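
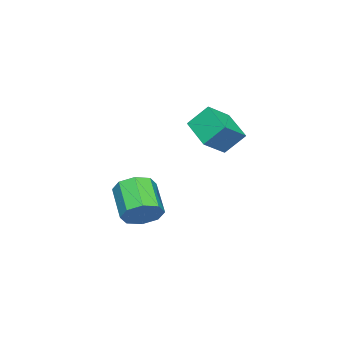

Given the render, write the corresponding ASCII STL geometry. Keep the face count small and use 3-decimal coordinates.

solid 
facet normal -0.560 -0.720 0.411
outer loop
vertex 3.02 -0.334 1.214
vertex 2.702 0.452 2.158
vertex 1.962 0.086 0.507
endloop
endfacet
facet normal 0.251 -0.619 -0.744
outer loop
vertex 2.898 1.288 -0.178
vertex 3.02 -0.334 1.214
vertex 1.962 0.086 0.507
endloop
endfacet
facet normal -0.560 -0.719 0.411
outer loop
vertex 1.962 0.086 0.507
vertex 2.702 0.452 2.158
vertex 1.644 0.873 1.452
endloop
endfacet
facet normal -0.789 0.314 -0.527
outer loop
vertex 1.644 0.873 1.452
vertex 2.898 1.288 -0.178
vertex 1.962 0.086 0.507
endloop
endfacet
facet normal 0.789 -0.314 0.527
outer loop
vertex 3.02 -0.334 1.214
vertex 3.638 1.654 1.473
vertex 2.702 0.452 2.158
endloop
endfacet
facet normal 0.250 -0.620 -0.744
outer loop
vertex 3.956 0.867 0.528
vertex 3.02 -0.334 1.214
vertex 2.898 1.288 -0.178
endloop
endfacet
facet normal 0.789 -0.314 0.527
outer loop
vertex 3.956 0.867 0.528
vertex 3.638 1.654 1.473
vertex 3.02 -0.334 1.214
endloop
endfacet
facet normal -0.250 0.619 0.744
outer loop
vertex 2.702 0.452 2.158
vertex 3.638 1.654 1.473
vertex 1.644 0.873 1.452
endloop
endfacet
facet normal -0.789 0.314 -0.527
outer loop
vertex 2.58 2.074 0.766
vertex 2.898 1.288 -0.178
vertex 1.644 0.873 1.452
endloop
endfacet
facet normal -0.251 0.620 0.743
outer loop
vertex 1.644 0.873 1.452
vertex 3.638 1.654 1.473
vertex 2.58 2.074 0.766
endloop
endfacet
facet normal 0.560 0.720 -0.410
outer loop
vertex 2.58 2.074 0.766
vertex 3.956 0.867 0.528
vertex 2.898 1.288 -0.178
endloop
endfacet
facet normal 0.560 0.719 -0.411
outer loop
vertex 3.638 1.654 1.473
vertex 3.956 0.867 0.528
vertex 2.58 2.074 0.766
endloop
endfacet
facet normal 0.603 0.532 -0.594
outer loop
vertex 4.573 -2.266 -3.425
vertex 3.833 -1.941 -3.885
vertex 4.32 -1.664 -3.143
endloop
endfacet
facet normal 0.714 -0.028 0.699
outer loop
vertex 4.573 -2.266 -3.425
vertex 4.32 -1.664 -3.143
vertex 3.488 -3.224 -2.355
endloop
endfacet
facet normal 0.714 -0.027 0.700
outer loop
vertex 3.488 -3.224 -2.355
vertex 4.32 -1.664 -3.143
vertex 3.234 -2.622 -2.073
endloop
endfacet
facet normal -0.603 -0.533 0.594
outer loop
vertex 3.488 -3.224 -2.355
vertex 3.234 -2.622 -2.073
vertex 2.747 -2.899 -2.815
endloop
endfacet
facet normal 0.602 0.533 -0.594
outer loop
vertex 4.32 -1.664 -3.143
vertex 3.833 -1.941 -3.885
vertex 3.781 -1.224 -3.295
endloop
endfacet
facet normal 0.254 0.578 0.775
outer loop
vertex 4.32 -1.664 -3.143
vertex 3.781 -1.224 -3.295
vertex 3.234 -2.622 -2.073
endloop
endfacet
facet normal 0.254 0.578 0.775
outer loop
vertex 3.234 -2.622 -2.073
vertex 3.781 -1.224 -3.295
vertex 2.696 -2.182 -2.225
endloop
endfacet
facet normal -0.603 -0.532 0.594
outer loop
vertex 3.234 -2.622 -2.073
vertex 2.696 -2.182 -2.225
vertex 2.747 -2.899 -2.815
endloop
endfacet
facet normal 0.603 0.532 -0.594
outer loop
vertex 3.781 -1.224 -3.295
vertex 3.833 -1.941 -3.885
vertex 3.273 -1.204 -3.793
endloop
endfacet
facet normal -0.356 0.846 0.397
outer loop
vertex 3.781 -1.224 -3.295
vertex 3.273 -1.204 -3.793
vertex 2.696 -2.182 -2.225
endloop
endfacet
facet normal -0.356 0.846 0.397
outer loop
vertex 2.696 -2.182 -2.225
vertex 3.273 -1.204 -3.793
vertex 2.188 -2.162 -2.723
endloop
endfacet
facet normal -0.603 -0.532 0.594
outer loop
vertex 2.696 -2.182 -2.225
vertex 2.188 -2.162 -2.723
vertex 2.747 -2.899 -2.815
endloop
endfacet
facet normal 0.603 0.532 -0.595
outer loop
vertex 3.273 -1.204 -3.793
vertex 3.833 -1.941 -3.885
vertex 3.092 -1.616 -4.345
endloop
endfacet
facet normal -0.756 0.618 -0.213
outer loop
vertex 3.273 -1.204 -3.793
vertex 3.092 -1.616 -4.345
vertex 2.188 -2.162 -2.723
endloop
endfacet
facet normal -0.756 0.618 -0.213
outer loop
vertex 2.188 -2.162 -2.723
vertex 3.092 -1.616 -4.345
vertex 2.007 -2.574 -3.275
endloop
endfacet
facet normal -0.603 -0.532 0.595
outer loop
vertex 2.188 -2.162 -2.723
vertex 2.007 -2.574 -3.275
vertex 2.747 -2.899 -2.815
endloop
endfacet
facet normal 0.603 0.533 -0.594
outer loop
vertex 3.092 -1.616 -4.345
vertex 3.833 -1.941 -3.885
vertex 3.346 -2.218 -4.627
endloop
endfacet
facet normal -0.714 0.027 -0.700
outer loop
vertex 3.092 -1.616 -4.345
vertex 3.346 -2.218 -4.627
vertex 2.007 -2.574 -3.275
endloop
endfacet
facet normal -0.714 0.028 -0.700
outer loop
vertex 2.007 -2.574 -3.275
vertex 3.346 -2.218 -4.627
vertex 2.26 -3.176 -3.557
endloop
endfacet
facet normal -0.603 -0.532 0.594
outer loop
vertex 2.007 -2.574 -3.275
vertex 2.26 -3.176 -3.557
vertex 2.747 -2.899 -2.815
endloop
endfacet
facet normal 0.603 0.532 -0.594
outer loop
vertex 3.346 -2.218 -4.627
vertex 3.833 -1.941 -3.885
vertex 3.884 -2.658 -4.475
endloop
endfacet
facet normal -0.254 -0.578 -0.775
outer loop
vertex 3.346 -2.218 -4.627
vertex 3.884 -2.658 -4.475
vertex 2.26 -3.176 -3.557
endloop
endfacet
facet normal -0.254 -0.579 -0.775
outer loop
vertex 2.26 -3.176 -3.557
vertex 3.884 -2.658 -4.475
vertex 2.799 -3.616 -3.405
endloop
endfacet
facet normal -0.602 -0.533 0.594
outer loop
vertex 2.26 -3.176 -3.557
vertex 2.799 -3.616 -3.405
vertex 2.747 -2.899 -2.815
endloop
endfacet
facet normal 0.603 0.532 -0.594
outer loop
vertex 3.884 -2.658 -4.475
vertex 3.833 -1.941 -3.885
vertex 4.392 -2.678 -3.977
endloop
endfacet
facet normal 0.356 -0.846 -0.397
outer loop
vertex 3.884 -2.658 -4.475
vertex 4.392 -2.678 -3.977
vertex 2.799 -3.616 -3.405
endloop
endfacet
facet normal 0.356 -0.846 -0.397
outer loop
vertex 2.799 -3.616 -3.405
vertex 4.392 -2.678 -3.977
vertex 3.307 -3.636 -2.907
endloop
endfacet
facet normal -0.603 -0.532 0.594
outer loop
vertex 2.799 -3.616 -3.405
vertex 3.307 -3.636 -2.907
vertex 2.747 -2.899 -2.815
endloop
endfacet
facet normal 0.603 0.532 -0.595
outer loop
vertex 4.392 -2.678 -3.977
vertex 3.833 -1.941 -3.885
vertex 4.573 -2.266 -3.425
endloop
endfacet
facet normal 0.756 -0.618 0.213
outer loop
vertex 4.392 -2.678 -3.977
vertex 4.573 -2.266 -3.425
vertex 3.307 -3.636 -2.907
endloop
endfacet
facet normal 0.756 -0.618 0.213
outer loop
vertex 3.307 -3.636 -2.907
vertex 4.573 -2.266 -3.425
vertex 3.488 -3.224 -2.355
endloop
endfacet
facet normal -0.603 -0.532 0.595
outer loop
vertex 3.307 -3.636 -2.907
vertex 3.488 -3.224 -2.355
vertex 2.747 -2.899 -2.815
endloop
endfacet

endsolid


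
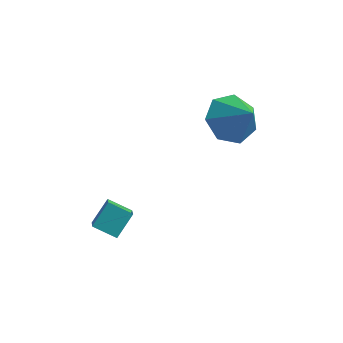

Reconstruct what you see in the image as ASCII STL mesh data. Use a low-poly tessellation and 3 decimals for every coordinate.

solid 
facet normal -0.417 0.687 -0.595
outer loop
vertex -1.546 -2.349 -2.469
vertex -1.336 -1.572 -1.719
vertex -0.684 -2.183 -2.882
endloop
endfacet
facet normal -0.191 -0.706 -0.682
outer loop
vertex -0.304 -2.808 -2.341
vertex -1.546 -2.349 -2.469
vertex -0.684 -2.183 -2.882
endloop
endfacet
facet normal -0.418 0.687 -0.595
outer loop
vertex -0.684 -2.183 -2.882
vertex -1.336 -1.572 -1.719
vertex -0.475 -1.406 -2.132
endloop
endfacet
facet normal 0.888 0.172 -0.426
outer loop
vertex -0.475 -1.406 -2.132
vertex -0.304 -2.808 -2.341
vertex -0.684 -2.183 -2.882
endloop
endfacet
facet normal -0.888 -0.171 0.426
outer loop
vertex -1.546 -2.349 -2.469
vertex -0.956 -2.197 -1.178
vertex -1.336 -1.572 -1.719
endloop
endfacet
facet normal -0.191 -0.706 -0.682
outer loop
vertex -1.165 -2.974 -1.928
vertex -1.546 -2.349 -2.469
vertex -0.304 -2.808 -2.341
endloop
endfacet
facet normal -0.888 -0.172 0.426
outer loop
vertex -1.165 -2.974 -1.928
vertex -0.956 -2.197 -1.178
vertex -1.546 -2.349 -2.469
endloop
endfacet
facet normal 0.191 0.706 0.682
outer loop
vertex -1.336 -1.572 -1.719
vertex -0.956 -2.197 -1.178
vertex -0.475 -1.406 -2.132
endloop
endfacet
facet normal 0.888 0.172 -0.427
outer loop
vertex -0.094 -2.031 -1.591
vertex -0.304 -2.808 -2.341
vertex -0.475 -1.406 -2.132
endloop
endfacet
facet normal 0.191 0.706 0.682
outer loop
vertex -0.475 -1.406 -2.132
vertex -0.956 -2.197 -1.178
vertex -0.094 -2.031 -1.591
endloop
endfacet
facet normal 0.418 -0.687 0.595
outer loop
vertex -0.094 -2.031 -1.591
vertex -1.165 -2.974 -1.928
vertex -0.304 -2.808 -2.341
endloop
endfacet
facet normal 0.417 -0.687 0.595
outer loop
vertex -0.956 -2.197 -1.178
vertex -1.165 -2.974 -1.928
vertex -0.094 -2.031 -1.591
endloop
endfacet
facet normal -0.665 0.262 -0.699
outer loop
vertex 2.553 0.779 1.102
vertex 1.985 1.252 1.82
vertex 2.745 1.641 1.243
endloop
endfacet
facet normal 0.960 -0.179 -0.213
outer loop
vertex 2.553 0.779 1.102
vertex 2.745 1.641 1.243
vertex 2.955 0.868 2.84
endloop
endfacet
facet normal -0.665 0.263 -0.699
outer loop
vertex 2.745 1.641 1.243
vertex 1.985 1.252 1.82
vertex 2.364 2.209 1.819
endloop
endfacet
facet normal 0.874 0.472 0.113
outer loop
vertex 2.745 1.641 1.243
vertex 2.364 2.209 1.819
vertex 2.955 0.868 2.84
endloop
endfacet
facet normal -0.665 0.263 -0.699
outer loop
vertex 2.364 2.209 1.819
vertex 1.985 1.252 1.82
vertex 1.698 2.057 2.395
endloop
endfacet
facet normal 0.399 0.660 0.636
outer loop
vertex 2.364 2.209 1.819
vertex 1.698 2.057 2.395
vertex 2.955 0.868 2.84
endloop
endfacet
facet normal -0.665 0.262 -0.699
outer loop
vertex 1.698 2.057 2.395
vertex 1.985 1.252 1.82
vertex 1.248 1.298 2.538
endloop
endfacet
facet normal -0.108 0.246 0.963
outer loop
vertex 1.698 2.057 2.395
vertex 1.248 1.298 2.538
vertex 2.955 0.868 2.84
endloop
endfacet
facet normal -0.665 0.264 -0.699
outer loop
vertex 1.248 1.298 2.538
vertex 1.985 1.252 1.82
vertex 1.352 0.505 2.14
endloop
endfacet
facet normal -0.266 -0.460 0.847
outer loop
vertex 1.248 1.298 2.538
vertex 1.352 0.505 2.14
vertex 2.955 0.868 2.84
endloop
endfacet
facet normal -0.664 0.263 -0.699
outer loop
vertex 1.352 0.505 2.14
vertex 1.985 1.252 1.82
vertex 1.933 0.274 1.501
endloop
endfacet
facet normal 0.045 -0.926 0.376
outer loop
vertex 1.352 0.505 2.14
vertex 1.933 0.274 1.501
vertex 2.955 0.868 2.84
endloop
endfacet
facet normal -0.665 0.263 -0.699
outer loop
vertex 1.933 0.274 1.501
vertex 1.985 1.252 1.82
vertex 2.553 0.779 1.102
endloop
endfacet
facet normal 0.591 -0.801 -0.096
outer loop
vertex 1.933 0.274 1.501
vertex 2.553 0.779 1.102
vertex 2.955 0.868 2.84
endloop
endfacet

endsolid


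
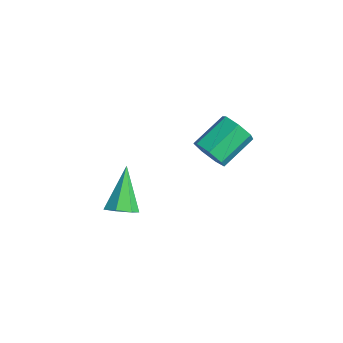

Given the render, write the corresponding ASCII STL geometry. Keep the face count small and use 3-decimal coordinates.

solid 
facet normal 0.529 -0.416 -0.740
outer loop
vertex 4.304 -4.526 -1.073
vertex 4.025 -4.226 -1.441
vertex 4.492 -4.1 -1.178
endloop
endfacet
facet normal 0.558 -0.042 0.829
outer loop
vertex 4.304 -4.526 -1.073
vertex 4.492 -4.1 -1.178
vertex 3.195 -3.574 -0.279
endloop
endfacet
facet normal 0.529 -0.417 -0.739
outer loop
vertex 4.492 -4.1 -1.178
vertex 4.025 -4.226 -1.441
vertex 4.329 -3.769 -1.481
endloop
endfacet
facet normal 0.581 0.686 0.437
outer loop
vertex 4.492 -4.1 -1.178
vertex 4.329 -3.769 -1.481
vertex 3.195 -3.574 -0.279
endloop
endfacet
facet normal 0.528 -0.416 -0.741
outer loop
vertex 4.329 -3.769 -1.481
vertex 4.025 -4.226 -1.441
vertex 3.937 -3.782 -1.753
endloop
endfacet
facet normal 0.048 0.992 -0.116
outer loop
vertex 4.329 -3.769 -1.481
vertex 3.937 -3.782 -1.753
vertex 3.195 -3.574 -0.279
endloop
endfacet
facet normal 0.529 -0.415 -0.740
outer loop
vertex 3.937 -3.782 -1.753
vertex 4.025 -4.226 -1.441
vertex 3.612 -4.13 -1.79
endloop
endfacet
facet normal -0.643 0.644 -0.414
outer loop
vertex 3.937 -3.782 -1.753
vertex 3.612 -4.13 -1.79
vertex 3.195 -3.574 -0.279
endloop
endfacet
facet normal 0.529 -0.416 -0.740
outer loop
vertex 3.612 -4.13 -1.79
vertex 4.025 -4.226 -1.441
vertex 3.598 -4.55 -1.564
endloop
endfacet
facet normal -0.968 -0.093 -0.233
outer loop
vertex 3.612 -4.13 -1.79
vertex 3.598 -4.55 -1.564
vertex 3.195 -3.574 -0.279
endloop
endfacet
facet normal 0.529 -0.416 -0.740
outer loop
vertex 3.598 -4.55 -1.564
vertex 4.025 -4.226 -1.441
vertex 3.906 -4.726 -1.245
endloop
endfacet
facet normal -0.685 -0.668 0.292
outer loop
vertex 3.598 -4.55 -1.564
vertex 3.906 -4.726 -1.245
vertex 3.195 -3.574 -0.279
endloop
endfacet
facet normal 0.529 -0.416 -0.740
outer loop
vertex 3.906 -4.726 -1.245
vertex 4.025 -4.226 -1.441
vertex 4.304 -4.526 -1.073
endloop
endfacet
facet normal -0.006 -0.645 0.764
outer loop
vertex 3.906 -4.726 -1.245
vertex 4.304 -4.526 -1.073
vertex 3.195 -3.574 -0.279
endloop
endfacet
facet normal 0.179 -0.864 -0.471
outer loop
vertex 4.24 -1.352 0.225
vertex 3.888 -1.16 -0.261
vertex 4.506 -1.082 -0.169
endloop
endfacet
facet normal 0.855 -0.100 0.508
outer loop
vertex 4.24 -1.352 0.225
vertex 4.506 -1.082 -0.169
vertex 4.004 -0.213 0.847
endloop
endfacet
facet normal 0.855 -0.101 0.509
outer loop
vertex 4.004 -0.213 0.847
vertex 4.506 -1.082 -0.169
vertex 4.27 0.057 0.454
endloop
endfacet
facet normal -0.179 0.863 0.472
outer loop
vertex 4.004 -0.213 0.847
vertex 4.27 0.057 0.454
vertex 3.652 -0.02 0.361
endloop
endfacet
facet normal 0.179 -0.863 -0.472
outer loop
vertex 4.506 -1.082 -0.169
vertex 3.888 -1.16 -0.261
vertex 4.308 -0.87 -0.632
endloop
endfacet
facet normal 0.915 0.323 -0.243
outer loop
vertex 4.506 -1.082 -0.169
vertex 4.308 -0.87 -0.632
vertex 4.27 0.057 0.454
endloop
endfacet
facet normal 0.914 0.324 -0.245
outer loop
vertex 4.27 0.057 0.454
vertex 4.308 -0.87 -0.632
vertex 4.071 0.269 -0.009
endloop
endfacet
facet normal -0.179 0.863 0.472
outer loop
vertex 4.27 0.057 0.454
vertex 4.071 0.269 -0.009
vertex 3.652 -0.02 0.361
endloop
endfacet
facet normal 0.180 -0.863 -0.471
outer loop
vertex 4.308 -0.87 -0.632
vertex 3.888 -1.16 -0.261
vertex 3.793 -0.877 -0.816
endloop
endfacet
facet normal 0.284 0.505 -0.815
outer loop
vertex 4.308 -0.87 -0.632
vertex 3.793 -0.877 -0.816
vertex 4.071 0.269 -0.009
endloop
endfacet
facet normal 0.285 0.505 -0.815
outer loop
vertex 4.071 0.269 -0.009
vertex 3.793 -0.877 -0.816
vertex 3.556 0.263 -0.193
endloop
endfacet
facet normal -0.179 0.863 0.472
outer loop
vertex 4.071 0.269 -0.009
vertex 3.556 0.263 -0.193
vertex 3.652 -0.02 0.361
endloop
endfacet
facet normal 0.178 -0.864 -0.471
outer loop
vertex 3.793 -0.877 -0.816
vertex 3.888 -1.16 -0.261
vertex 3.35 -1.096 -0.582
endloop
endfacet
facet normal -0.558 0.305 -0.771
outer loop
vertex 3.793 -0.877 -0.816
vertex 3.35 -1.096 -0.582
vertex 3.556 0.263 -0.193
endloop
endfacet
facet normal -0.558 0.305 -0.772
outer loop
vertex 3.556 0.263 -0.193
vertex 3.35 -1.096 -0.582
vertex 3.114 0.044 0.04
endloop
endfacet
facet normal -0.179 0.863 0.472
outer loop
vertex 3.556 0.263 -0.193
vertex 3.114 0.044 0.04
vertex 3.652 -0.02 0.361
endloop
endfacet
facet normal 0.179 -0.863 -0.473
outer loop
vertex 3.35 -1.096 -0.582
vertex 3.888 -1.16 -0.261
vertex 3.312 -1.364 -0.107
endloop
endfacet
facet normal -0.981 -0.123 -0.148
outer loop
vertex 3.35 -1.096 -0.582
vertex 3.312 -1.364 -0.107
vertex 3.114 0.044 0.04
endloop
endfacet
facet normal -0.981 -0.123 -0.147
outer loop
vertex 3.114 0.044 0.04
vertex 3.312 -1.364 -0.107
vertex 3.076 -0.224 0.516
endloop
endfacet
facet normal -0.179 0.863 0.472
outer loop
vertex 3.114 0.044 0.04
vertex 3.076 -0.224 0.516
vertex 3.652 -0.02 0.361
endloop
endfacet
facet normal 0.179 -0.863 -0.472
outer loop
vertex 3.312 -1.364 -0.107
vertex 3.888 -1.16 -0.261
vertex 3.708 -1.478 0.252
endloop
endfacet
facet normal -0.666 -0.459 0.588
outer loop
vertex 3.312 -1.364 -0.107
vertex 3.708 -1.478 0.252
vertex 3.076 -0.224 0.516
endloop
endfacet
facet normal -0.666 -0.459 0.588
outer loop
vertex 3.076 -0.224 0.516
vertex 3.708 -1.478 0.252
vertex 3.472 -0.338 0.875
endloop
endfacet
facet normal -0.179 0.863 0.472
outer loop
vertex 3.076 -0.224 0.516
vertex 3.472 -0.338 0.875
vertex 3.652 -0.02 0.361
endloop
endfacet
facet normal 0.180 -0.863 -0.472
outer loop
vertex 3.708 -1.478 0.252
vertex 3.888 -1.16 -0.261
vertex 4.24 -1.352 0.225
endloop
endfacet
facet normal 0.151 -0.450 0.880
outer loop
vertex 3.708 -1.478 0.252
vertex 4.24 -1.352 0.225
vertex 3.472 -0.338 0.875
endloop
endfacet
facet normal 0.152 -0.449 0.880
outer loop
vertex 3.472 -0.338 0.875
vertex 4.24 -1.352 0.225
vertex 4.004 -0.213 0.847
endloop
endfacet
facet normal -0.178 0.863 0.472
outer loop
vertex 3.472 -0.338 0.875
vertex 4.004 -0.213 0.847
vertex 3.652 -0.02 0.361
endloop
endfacet

endsolid


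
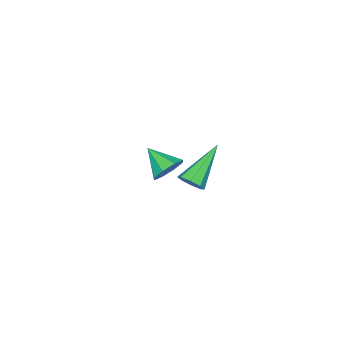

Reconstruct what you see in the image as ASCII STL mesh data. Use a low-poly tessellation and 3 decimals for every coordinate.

solid 
facet normal 0.811 0.002 -0.585
outer loop
vertex 3.961 3.529 3.26
vertex 3.624 3.301 2.792
vertex 3.767 3.87 2.992
endloop
endfacet
facet normal 0.200 0.673 0.712
outer loop
vertex 3.961 3.529 3.26
vertex 3.767 3.87 2.992
vertex 1.856 3.299 4.068
endloop
endfacet
facet normal 0.812 0.001 -0.584
outer loop
vertex 3.767 3.87 2.992
vertex 3.624 3.301 2.792
vertex 3.49 3.877 2.607
endloop
endfacet
facet normal -0.199 0.967 0.160
outer loop
vertex 3.767 3.87 2.992
vertex 3.49 3.877 2.607
vertex 1.856 3.299 4.068
endloop
endfacet
facet normal 0.811 0.001 -0.585
outer loop
vertex 3.49 3.877 2.607
vertex 3.624 3.301 2.792
vertex 3.291 3.547 2.331
endloop
endfacet
facet normal -0.600 0.694 -0.397
outer loop
vertex 3.49 3.877 2.607
vertex 3.291 3.547 2.331
vertex 1.856 3.299 4.068
endloop
endfacet
facet normal 0.811 0.001 -0.585
outer loop
vertex 3.291 3.547 2.331
vertex 3.624 3.301 2.792
vertex 3.287 3.072 2.325
endloop
endfacet
facet normal -0.772 0.015 -0.636
outer loop
vertex 3.291 3.547 2.331
vertex 3.287 3.072 2.325
vertex 1.856 3.299 4.068
endloop
endfacet
facet normal 0.811 -0.001 -0.585
outer loop
vertex 3.287 3.072 2.325
vertex 3.624 3.301 2.792
vertex 3.48 2.732 2.593
endloop
endfacet
facet normal -0.612 -0.674 -0.414
outer loop
vertex 3.287 3.072 2.325
vertex 3.48 2.732 2.593
vertex 1.856 3.299 4.068
endloop
endfacet
facet normal 0.810 0.000 -0.586
outer loop
vertex 3.48 2.732 2.593
vertex 3.624 3.301 2.792
vertex 3.758 2.724 2.977
endloop
endfacet
facet normal -0.215 -0.967 0.135
outer loop
vertex 3.48 2.732 2.593
vertex 3.758 2.724 2.977
vertex 1.856 3.299 4.068
endloop
endfacet
facet normal 0.812 0.001 -0.584
outer loop
vertex 3.758 2.724 2.977
vertex 3.624 3.301 2.792
vertex 3.957 3.055 3.254
endloop
endfacet
facet normal 0.188 -0.694 0.694
outer loop
vertex 3.758 2.724 2.977
vertex 3.957 3.055 3.254
vertex 1.856 3.299 4.068
endloop
endfacet
facet normal 0.811 0.001 -0.585
outer loop
vertex 3.957 3.055 3.254
vertex 3.624 3.301 2.792
vertex 3.961 3.529 3.26
endloop
endfacet
facet normal 0.360 -0.015 0.933
outer loop
vertex 3.957 3.055 3.254
vertex 3.961 3.529 3.26
vertex 1.856 3.299 4.068
endloop
endfacet
facet normal 0.093 0.848 -0.521
outer loop
vertex -0.68 -2.027 -2.31
vertex -1.539 -1.897 -2.251
vertex -0.849 -1.676 -1.769
endloop
endfacet
facet normal 0.811 -0.342 0.475
outer loop
vertex -0.68 -2.027 -2.31
vertex -0.849 -1.676 -1.769
vertex -1.681 -3.203 -1.449
endloop
endfacet
facet normal 0.093 0.848 -0.521
outer loop
vertex -0.849 -1.676 -1.769
vertex -1.539 -1.897 -2.251
vertex -1.421 -1.455 -1.511
endloop
endfacet
facet normal 0.402 -0.027 0.915
outer loop
vertex -0.849 -1.676 -1.769
vertex -1.421 -1.455 -1.511
vertex -1.681 -3.203 -1.449
endloop
endfacet
facet normal 0.093 0.848 -0.521
outer loop
vertex -1.421 -1.455 -1.511
vertex -1.539 -1.897 -2.251
vertex -2.063 -1.493 -1.687
endloop
endfacet
facet normal -0.268 0.074 0.961
outer loop
vertex -1.421 -1.455 -1.511
vertex -2.063 -1.493 -1.687
vertex -1.681 -3.203 -1.449
endloop
endfacet
facet normal 0.093 0.848 -0.521
outer loop
vertex -2.063 -1.493 -1.687
vertex -1.539 -1.897 -2.251
vertex -2.397 -1.767 -2.193
endloop
endfacet
facet normal -0.805 -0.098 0.585
outer loop
vertex -2.063 -1.493 -1.687
vertex -2.397 -1.767 -2.193
vertex -1.681 -3.203 -1.449
endloop
endfacet
facet normal 0.093 0.848 -0.521
outer loop
vertex -2.397 -1.767 -2.193
vertex -1.539 -1.897 -2.251
vertex -2.228 -2.118 -2.734
endloop
endfacet
facet normal -0.896 -0.443 0.007
outer loop
vertex -2.397 -1.767 -2.193
vertex -2.228 -2.118 -2.734
vertex -1.681 -3.203 -1.449
endloop
endfacet
facet normal 0.093 0.849 -0.521
outer loop
vertex -2.228 -2.118 -2.734
vertex -1.539 -1.897 -2.251
vertex -1.656 -2.339 -2.992
endloop
endfacet
facet normal -0.488 -0.758 -0.432
outer loop
vertex -2.228 -2.118 -2.734
vertex -1.656 -2.339 -2.992
vertex -1.681 -3.203 -1.449
endloop
endfacet
facet normal 0.093 0.849 -0.521
outer loop
vertex -1.656 -2.339 -2.992
vertex -1.539 -1.897 -2.251
vertex -1.014 -2.301 -2.816
endloop
endfacet
facet normal 0.182 -0.859 -0.478
outer loop
vertex -1.656 -2.339 -2.992
vertex -1.014 -2.301 -2.816
vertex -1.681 -3.203 -1.449
endloop
endfacet
facet normal 0.093 0.849 -0.521
outer loop
vertex -1.014 -2.301 -2.816
vertex -1.539 -1.897 -2.251
vertex -0.68 -2.027 -2.31
endloop
endfacet
facet normal 0.719 -0.687 -0.103
outer loop
vertex -1.014 -2.301 -2.816
vertex -0.68 -2.027 -2.31
vertex -1.681 -3.203 -1.449
endloop
endfacet

endsolid


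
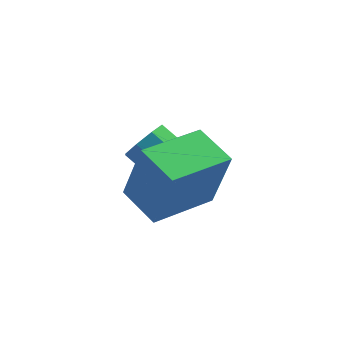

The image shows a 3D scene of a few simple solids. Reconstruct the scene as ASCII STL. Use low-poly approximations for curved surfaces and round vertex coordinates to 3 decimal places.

solid 
facet normal 0.736 -0.429 -0.523
outer loop
vertex -2.779 -0.783 -3.334
vertex -3.119 -0.913 -3.706
vertex -2.814 -0.502 -3.614
endloop
endfacet
facet normal 0.671 0.564 0.482
outer loop
vertex -2.779 -0.783 -3.334
vertex -2.814 -0.502 -3.614
vertex -3.581 -0.316 -2.763
endloop
endfacet
facet normal 0.670 0.565 0.481
outer loop
vertex -3.581 -0.316 -2.763
vertex -2.814 -0.502 -3.614
vertex -3.617 -0.035 -3.043
endloop
endfacet
facet normal -0.737 0.428 0.524
outer loop
vertex -3.581 -0.316 -2.763
vertex -3.617 -0.035 -3.043
vertex -3.921 -0.447 -3.134
endloop
endfacet
facet normal 0.736 -0.429 -0.524
outer loop
vertex -2.814 -0.502 -3.614
vertex -3.119 -0.913 -3.706
vertex -3.028 -0.462 -3.947
endloop
endfacet
facet normal 0.411 0.898 -0.156
outer loop
vertex -2.814 -0.502 -3.614
vertex -3.028 -0.462 -3.947
vertex -3.617 -0.035 -3.043
endloop
endfacet
facet normal 0.411 0.898 -0.156
outer loop
vertex -3.617 -0.035 -3.043
vertex -3.028 -0.462 -3.947
vertex -3.831 0.005 -3.376
endloop
endfacet
facet normal -0.736 0.427 0.525
outer loop
vertex -3.617 -0.035 -3.043
vertex -3.831 0.005 -3.376
vertex -3.921 -0.447 -3.134
endloop
endfacet
facet normal 0.736 -0.428 -0.524
outer loop
vertex -3.028 -0.462 -3.947
vertex -3.119 -0.913 -3.706
vertex -3.295 -0.686 -4.139
endloop
endfacet
facet normal -0.088 0.707 -0.702
outer loop
vertex -3.028 -0.462 -3.947
vertex -3.295 -0.686 -4.139
vertex -3.831 0.005 -3.376
endloop
endfacet
facet normal -0.090 0.706 -0.702
outer loop
vertex -3.831 0.005 -3.376
vertex -3.295 -0.686 -4.139
vertex -4.098 -0.22 -3.568
endloop
endfacet
facet normal -0.737 0.427 0.524
outer loop
vertex -3.831 0.005 -3.376
vertex -4.098 -0.22 -3.568
vertex -3.921 -0.447 -3.134
endloop
endfacet
facet normal 0.736 -0.428 -0.524
outer loop
vertex -3.295 -0.686 -4.139
vertex -3.119 -0.913 -3.706
vertex -3.459 -1.044 -4.077
endloop
endfacet
facet normal -0.537 0.101 -0.838
outer loop
vertex -3.295 -0.686 -4.139
vertex -3.459 -1.044 -4.077
vertex -4.098 -0.22 -3.568
endloop
endfacet
facet normal -0.538 0.100 -0.837
outer loop
vertex -4.098 -0.22 -3.568
vertex -3.459 -1.044 -4.077
vertex -4.261 -0.577 -3.506
endloop
endfacet
facet normal -0.737 0.427 0.524
outer loop
vertex -4.098 -0.22 -3.568
vertex -4.261 -0.577 -3.506
vertex -3.921 -0.447 -3.134
endloop
endfacet
facet normal 0.737 -0.428 -0.524
outer loop
vertex -3.459 -1.044 -4.077
vertex -3.119 -0.913 -3.706
vertex -3.423 -1.325 -3.797
endloop
endfacet
facet normal -0.671 -0.565 -0.481
outer loop
vertex -3.459 -1.044 -4.077
vertex -3.423 -1.325 -3.797
vertex -4.261 -0.577 -3.506
endloop
endfacet
facet normal -0.671 -0.564 -0.482
outer loop
vertex -4.261 -0.577 -3.506
vertex -3.423 -1.325 -3.797
vertex -4.226 -0.858 -3.226
endloop
endfacet
facet normal -0.736 0.429 0.523
outer loop
vertex -4.261 -0.577 -3.506
vertex -4.226 -0.858 -3.226
vertex -3.921 -0.447 -3.134
endloop
endfacet
facet normal 0.736 -0.427 -0.525
outer loop
vertex -3.423 -1.325 -3.797
vertex -3.119 -0.913 -3.706
vertex -3.209 -1.365 -3.464
endloop
endfacet
facet normal -0.411 -0.898 0.156
outer loop
vertex -3.423 -1.325 -3.797
vertex -3.209 -1.365 -3.464
vertex -4.226 -0.858 -3.226
endloop
endfacet
facet normal -0.411 -0.898 0.156
outer loop
vertex -4.226 -0.858 -3.226
vertex -3.209 -1.365 -3.464
vertex -4.012 -0.898 -2.893
endloop
endfacet
facet normal -0.736 0.429 0.524
outer loop
vertex -4.226 -0.858 -3.226
vertex -4.012 -0.898 -2.893
vertex -3.921 -0.447 -3.134
endloop
endfacet
facet normal 0.737 -0.427 -0.524
outer loop
vertex -3.209 -1.365 -3.464
vertex -3.119 -0.913 -3.706
vertex -2.942 -1.14 -3.272
endloop
endfacet
facet normal 0.089 -0.706 0.703
outer loop
vertex -3.209 -1.365 -3.464
vertex -2.942 -1.14 -3.272
vertex -4.012 -0.898 -2.893
endloop
endfacet
facet normal 0.089 -0.707 0.702
outer loop
vertex -4.012 -0.898 -2.893
vertex -2.942 -1.14 -3.272
vertex -3.745 -0.674 -2.701
endloop
endfacet
facet normal -0.736 0.428 0.524
outer loop
vertex -4.012 -0.898 -2.893
vertex -3.745 -0.674 -2.701
vertex -3.921 -0.447 -3.134
endloop
endfacet
facet normal 0.737 -0.427 -0.524
outer loop
vertex -2.942 -1.14 -3.272
vertex -3.119 -0.913 -3.706
vertex -2.779 -0.783 -3.334
endloop
endfacet
facet normal 0.537 -0.100 0.837
outer loop
vertex -2.942 -1.14 -3.272
vertex -2.779 -0.783 -3.334
vertex -3.745 -0.674 -2.701
endloop
endfacet
facet normal 0.537 -0.101 0.837
outer loop
vertex -3.745 -0.674 -2.701
vertex -2.779 -0.783 -3.334
vertex -3.581 -0.316 -2.763
endloop
endfacet
facet normal -0.736 0.428 0.524
outer loop
vertex -3.745 -0.674 -2.701
vertex -3.581 -0.316 -2.763
vertex -3.921 -0.447 -3.134
endloop
endfacet
facet normal -0.660 0.710 0.245
outer loop
vertex -3.759 -2.421 -1.765
vertex -2.774 -1.453 -1.917
vertex -4.107 -2.279 -3.114
endloop
endfacet
facet normal -0.709 -0.697 0.110
outer loop
vertex -3.486 -2.947 -3.343
vertex -3.759 -2.421 -1.765
vertex -4.107 -2.279 -3.114
endloop
endfacet
facet normal -0.660 0.711 0.245
outer loop
vertex -4.107 -2.279 -3.114
vertex -2.774 -1.453 -1.917
vertex -3.121 -1.311 -3.266
endloop
endfacet
facet normal -0.247 0.101 -0.964
outer loop
vertex -3.121 -1.311 -3.266
vertex -3.486 -2.947 -3.343
vertex -4.107 -2.279 -3.114
endloop
endfacet
facet normal 0.247 -0.100 0.964
outer loop
vertex -3.759 -2.421 -1.765
vertex -2.153 -2.121 -2.146
vertex -2.774 -1.453 -1.917
endloop
endfacet
facet normal -0.710 -0.696 0.109
outer loop
vertex -3.139 -3.089 -1.994
vertex -3.759 -2.421 -1.765
vertex -3.486 -2.947 -3.343
endloop
endfacet
facet normal 0.247 -0.101 0.964
outer loop
vertex -3.139 -3.089 -1.994
vertex -2.153 -2.121 -2.146
vertex -3.759 -2.421 -1.765
endloop
endfacet
facet normal 0.709 0.697 -0.109
outer loop
vertex -2.774 -1.453 -1.917
vertex -2.153 -2.121 -2.146
vertex -3.121 -1.311 -3.266
endloop
endfacet
facet normal -0.248 0.101 -0.964
outer loop
vertex -2.501 -1.979 -3.495
vertex -3.486 -2.947 -3.343
vertex -3.121 -1.311 -3.266
endloop
endfacet
facet normal 0.709 0.696 -0.110
outer loop
vertex -3.121 -1.311 -3.266
vertex -2.153 -2.121 -2.146
vertex -2.501 -1.979 -3.495
endloop
endfacet
facet normal 0.660 -0.710 -0.245
outer loop
vertex -2.501 -1.979 -3.495
vertex -3.139 -3.089 -1.994
vertex -3.486 -2.947 -3.343
endloop
endfacet
facet normal 0.660 -0.710 -0.245
outer loop
vertex -2.153 -2.121 -2.146
vertex -3.139 -3.089 -1.994
vertex -2.501 -1.979 -3.495
endloop
endfacet

endsolid


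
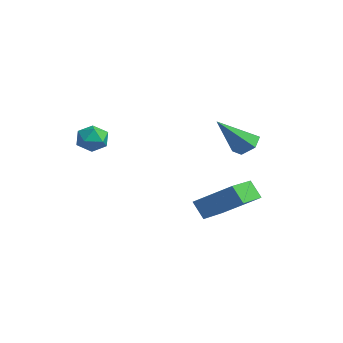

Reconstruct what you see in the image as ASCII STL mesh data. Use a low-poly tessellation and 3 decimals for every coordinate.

solid 
facet normal -0.602 0.781 -0.163
outer loop
vertex 1.137 5.187 -0.048
vertex 1.686 5.431 -0.909
vertex -0.135 3.965 -1.206
endloop
endfacet
facet normal -0.523 -0.233 0.820
outer loop
vertex 1.034 2.449 -0.891
vertex 1.137 5.187 -0.048
vertex -0.135 3.965 -1.206
endloop
endfacet
facet normal -0.602 0.781 -0.163
outer loop
vertex -0.135 3.965 -1.206
vertex 1.686 5.431 -0.909
vertex 0.414 4.209 -2.067
endloop
endfacet
facet normal -0.603 -0.579 -0.549
outer loop
vertex 0.414 4.209 -2.067
vertex 1.034 2.449 -0.891
vertex -0.135 3.965 -1.206
endloop
endfacet
facet normal 0.603 0.579 0.549
outer loop
vertex 1.137 5.187 -0.048
vertex 2.855 3.915 -0.594
vertex 1.686 5.431 -0.909
endloop
endfacet
facet normal -0.523 -0.233 0.820
outer loop
vertex 2.306 3.671 0.267
vertex 1.137 5.187 -0.048
vertex 1.034 2.449 -0.891
endloop
endfacet
facet normal 0.603 0.579 0.549
outer loop
vertex 2.306 3.671 0.267
vertex 2.855 3.915 -0.594
vertex 1.137 5.187 -0.048
endloop
endfacet
facet normal 0.523 0.233 -0.820
outer loop
vertex 1.686 5.431 -0.909
vertex 2.855 3.915 -0.594
vertex 0.414 4.209 -2.067
endloop
endfacet
facet normal -0.603 -0.579 -0.549
outer loop
vertex 1.583 2.693 -1.752
vertex 1.034 2.449 -0.891
vertex 0.414 4.209 -2.067
endloop
endfacet
facet normal 0.523 0.233 -0.820
outer loop
vertex 0.414 4.209 -2.067
vertex 2.855 3.915 -0.594
vertex 1.583 2.693 -1.752
endloop
endfacet
facet normal 0.602 -0.781 0.163
outer loop
vertex 1.583 2.693 -1.752
vertex 2.306 3.671 0.267
vertex 1.034 2.449 -0.891
endloop
endfacet
facet normal 0.602 -0.781 0.163
outer loop
vertex 2.855 3.915 -0.594
vertex 2.306 3.671 0.267
vertex 1.583 2.693 -1.752
endloop
endfacet
facet normal -0.030 0.686 -0.727
outer loop
vertex 3.138 4.516 3.244
vertex 2.819 4.04 2.808
vertex 2.42 4.468 3.228
endloop
endfacet
facet normal -0.052 0.495 0.867
outer loop
vertex 3.138 4.516 3.244
vertex 2.42 4.468 3.228
vertex 2.881 2.62 4.312
endloop
endfacet
facet normal -0.030 0.686 -0.727
outer loop
vertex 2.42 4.468 3.228
vertex 2.819 4.04 2.808
vertex 2.101 3.992 2.792
endloop
endfacet
facet normal -0.849 0.093 0.520
outer loop
vertex 2.42 4.468 3.228
vertex 2.101 3.992 2.792
vertex 2.881 2.62 4.312
endloop
endfacet
facet normal -0.030 0.687 -0.726
outer loop
vertex 2.101 3.992 2.792
vertex 2.819 4.04 2.808
vertex 2.5 3.565 2.372
endloop
endfacet
facet normal -0.788 -0.600 -0.138
outer loop
vertex 2.101 3.992 2.792
vertex 2.5 3.565 2.372
vertex 2.881 2.62 4.312
endloop
endfacet
facet normal -0.030 0.687 -0.726
outer loop
vertex 2.5 3.565 2.372
vertex 2.819 4.04 2.808
vertex 3.219 3.613 2.388
endloop
endfacet
facet normal 0.069 -0.891 -0.448
outer loop
vertex 2.5 3.565 2.372
vertex 3.219 3.613 2.388
vertex 2.881 2.62 4.312
endloop
endfacet
facet normal -0.031 0.686 -0.727
outer loop
vertex 3.219 3.613 2.388
vertex 2.819 4.04 2.808
vertex 3.538 4.089 2.824
endloop
endfacet
facet normal 0.867 -0.489 -0.100
outer loop
vertex 3.219 3.613 2.388
vertex 3.538 4.089 2.824
vertex 2.881 2.62 4.312
endloop
endfacet
facet normal -0.031 0.686 -0.727
outer loop
vertex 3.538 4.089 2.824
vertex 2.819 4.04 2.808
vertex 3.138 4.516 3.244
endloop
endfacet
facet normal 0.804 0.205 0.558
outer loop
vertex 3.538 4.089 2.824
vertex 3.138 4.516 3.244
vertex 2.881 2.62 4.312
endloop
endfacet
facet normal -0.028 0.994 -0.107
outer loop
vertex -1.342 -0.485 2.095
vertex -2.047 -0.464 2.471
vertex -1.369 -0.4 2.889
endloop
endfacet
facet normal 0.647 0.760 -0.059
outer loop
vertex -1.342 -0.485 2.095
vertex -1.369 -0.4 2.889
vertex -0.828 -0.886 2.558
endloop
endfacet
facet normal 0.756 0.292 -0.586
outer loop
vertex -1.342 -0.485 2.095
vertex -0.828 -0.886 2.558
vertex -1.172 -1.249 1.934
endloop
endfacet
facet normal 0.149 0.236 -0.960
outer loop
vertex -1.342 -0.485 2.095
vertex -1.172 -1.249 1.934
vertex -1.925 -0.988 1.881
endloop
endfacet
facet normal -0.334 0.669 -0.664
outer loop
vertex -1.342 -0.485 2.095
vertex -1.925 -0.988 1.881
vertex -2.047 -0.464 2.471
endloop
endfacet
facet normal 0.716 0.415 0.561
outer loop
vertex -0.828 -0.886 2.558
vertex -1.369 -0.4 2.889
vertex -1.215 -1.112 3.219
endloop
endfacet
facet normal -0.373 0.792 0.483
outer loop
vertex -1.369 -0.4 2.889
vertex -2.047 -0.464 2.471
vertex -1.968 -0.851 3.166
endloop
endfacet
facet normal -0.869 0.267 -0.417
outer loop
vertex -2.047 -0.464 2.471
vertex -1.925 -0.988 1.881
vertex -2.312 -1.214 2.542
endloop
endfacet
facet normal -0.087 -0.434 -0.896
outer loop
vertex -1.925 -0.988 1.881
vertex -1.172 -1.249 1.934
vertex -1.771 -1.7 2.211
endloop
endfacet
facet normal 0.893 -0.343 -0.292
outer loop
vertex -1.172 -1.249 1.934
vertex -0.828 -0.886 2.558
vertex -1.093 -1.636 2.629
endloop
endfacet
facet normal -0.149 -0.236 0.960
outer loop
vertex -1.798 -1.615 3.005
vertex -1.215 -1.112 3.219
vertex -1.968 -0.851 3.166
endloop
endfacet
facet normal -0.756 -0.292 0.586
outer loop
vertex -1.798 -1.615 3.005
vertex -1.968 -0.851 3.166
vertex -2.312 -1.214 2.542
endloop
endfacet
facet normal -0.647 -0.760 0.059
outer loop
vertex -1.798 -1.615 3.005
vertex -2.312 -1.214 2.542
vertex -1.771 -1.7 2.211
endloop
endfacet
facet normal 0.028 -0.994 0.107
outer loop
vertex -1.798 -1.615 3.005
vertex -1.771 -1.7 2.211
vertex -1.093 -1.636 2.629
endloop
endfacet
facet normal 0.334 -0.669 0.664
outer loop
vertex -1.798 -1.615 3.005
vertex -1.093 -1.636 2.629
vertex -1.215 -1.112 3.219
endloop
endfacet
facet normal 0.087 0.434 0.896
outer loop
vertex -1.968 -0.851 3.166
vertex -1.215 -1.112 3.219
vertex -1.369 -0.4 2.889
endloop
endfacet
facet normal -0.893 0.343 0.292
outer loop
vertex -2.312 -1.214 2.542
vertex -1.968 -0.851 3.166
vertex -2.047 -0.464 2.471
endloop
endfacet
facet normal -0.716 -0.415 -0.561
outer loop
vertex -1.771 -1.7 2.211
vertex -2.312 -1.214 2.542
vertex -1.925 -0.988 1.881
endloop
endfacet
facet normal 0.373 -0.792 -0.483
outer loop
vertex -1.093 -1.636 2.629
vertex -1.771 -1.7 2.211
vertex -1.172 -1.249 1.934
endloop
endfacet
facet normal 0.869 -0.267 0.417
outer loop
vertex -1.215 -1.112 3.219
vertex -1.093 -1.636 2.629
vertex -0.828 -0.886 2.558
endloop
endfacet

endsolid


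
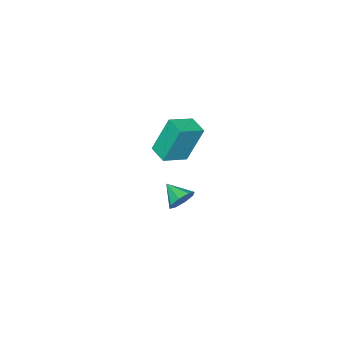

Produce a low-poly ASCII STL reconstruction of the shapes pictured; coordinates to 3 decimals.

solid 
facet normal -0.916 0.214 -0.338
outer loop
vertex 2.917 -0.466 4.138
vertex 3.173 0.395 3.988
vertex 3.438 -0.917 2.443
endloop
endfacet
facet normal -0.281 -0.945 0.165
outer loop
vertex 4.547 -1.175 2.852
vertex 2.917 -0.466 4.138
vertex 3.438 -0.917 2.443
endloop
endfacet
facet normal -0.917 0.213 -0.338
outer loop
vertex 3.438 -0.917 2.443
vertex 3.173 0.395 3.988
vertex 3.693 -0.057 2.292
endloop
endfacet
facet normal 0.284 -0.247 -0.926
outer loop
vertex 3.693 -0.057 2.292
vertex 4.547 -1.175 2.852
vertex 3.438 -0.917 2.443
endloop
endfacet
facet normal -0.284 0.246 0.927
outer loop
vertex 2.917 -0.466 4.138
vertex 4.282 0.137 4.397
vertex 3.173 0.395 3.988
endloop
endfacet
facet normal -0.280 -0.945 0.166
outer loop
vertex 4.027 -0.723 4.548
vertex 2.917 -0.466 4.138
vertex 4.547 -1.175 2.852
endloop
endfacet
facet normal -0.285 0.247 0.926
outer loop
vertex 4.027 -0.723 4.548
vertex 4.282 0.137 4.397
vertex 2.917 -0.466 4.138
endloop
endfacet
facet normal 0.281 0.945 -0.166
outer loop
vertex 3.173 0.395 3.988
vertex 4.282 0.137 4.397
vertex 3.693 -0.057 2.292
endloop
endfacet
facet normal 0.285 -0.246 -0.926
outer loop
vertex 4.803 -0.314 2.702
vertex 4.547 -1.175 2.852
vertex 3.693 -0.057 2.292
endloop
endfacet
facet normal 0.280 0.946 -0.166
outer loop
vertex 3.693 -0.057 2.292
vertex 4.282 0.137 4.397
vertex 4.803 -0.314 2.702
endloop
endfacet
facet normal 0.917 -0.214 0.338
outer loop
vertex 4.803 -0.314 2.702
vertex 4.027 -0.723 4.548
vertex 4.547 -1.175 2.852
endloop
endfacet
facet normal 0.917 -0.212 0.338
outer loop
vertex 4.282 0.137 4.397
vertex 4.027 -0.723 4.548
vertex 4.803 -0.314 2.702
endloop
endfacet
facet normal 0.067 0.887 -0.458
outer loop
vertex 3.028 -1.103 -1.204
vertex 2.607 -1.317 -1.68
vertex 2.537 -1.007 -1.09
endloop
endfacet
facet normal 0.213 -0.069 0.975
outer loop
vertex 3.028 -1.103 -1.204
vertex 2.537 -1.007 -1.09
vertex 2.533 -2.283 -1.18
endloop
endfacet
facet normal 0.069 0.886 -0.458
outer loop
vertex 2.537 -1.007 -1.09
vertex 2.607 -1.317 -1.68
vertex 2.088 -1.092 -1.322
endloop
endfacet
facet normal -0.449 -0.061 0.891
outer loop
vertex 2.537 -1.007 -1.09
vertex 2.088 -1.092 -1.322
vertex 2.533 -2.283 -1.18
endloop
endfacet
facet normal 0.068 0.886 -0.458
outer loop
vertex 2.088 -1.092 -1.322
vertex 2.607 -1.317 -1.68
vertex 1.943 -1.309 -1.763
endloop
endfacet
facet normal -0.866 -0.273 0.419
outer loop
vertex 2.088 -1.092 -1.322
vertex 1.943 -1.309 -1.763
vertex 2.533 -2.283 -1.18
endloop
endfacet
facet normal 0.068 0.886 -0.458
outer loop
vertex 1.943 -1.309 -1.763
vertex 2.607 -1.317 -1.68
vertex 2.187 -1.531 -2.156
endloop
endfacet
facet normal -0.796 -0.582 -0.166
outer loop
vertex 1.943 -1.309 -1.763
vertex 2.187 -1.531 -2.156
vertex 2.533 -2.283 -1.18
endloop
endfacet
facet normal 0.068 0.886 -0.458
outer loop
vertex 2.187 -1.531 -2.156
vertex 2.607 -1.317 -1.68
vertex 2.677 -1.627 -2.269
endloop
endfacet
facet normal -0.278 -0.806 -0.522
outer loop
vertex 2.187 -1.531 -2.156
vertex 2.677 -1.627 -2.269
vertex 2.533 -2.283 -1.18
endloop
endfacet
facet normal 0.068 0.886 -0.458
outer loop
vertex 2.677 -1.627 -2.269
vertex 2.607 -1.317 -1.68
vertex 3.127 -1.542 -2.038
endloop
endfacet
facet normal 0.380 -0.814 -0.440
outer loop
vertex 2.677 -1.627 -2.269
vertex 3.127 -1.542 -2.038
vertex 2.533 -2.283 -1.18
endloop
endfacet
facet normal 0.068 0.886 -0.458
outer loop
vertex 3.127 -1.542 -2.038
vertex 2.607 -1.317 -1.68
vertex 3.272 -1.325 -1.596
endloop
endfacet
facet normal 0.798 -0.601 0.033
outer loop
vertex 3.127 -1.542 -2.038
vertex 3.272 -1.325 -1.596
vertex 2.533 -2.283 -1.18
endloop
endfacet
facet normal 0.069 0.886 -0.459
outer loop
vertex 3.272 -1.325 -1.596
vertex 2.607 -1.317 -1.68
vertex 3.028 -1.103 -1.204
endloop
endfacet
facet normal 0.728 -0.293 0.619
outer loop
vertex 3.272 -1.325 -1.596
vertex 3.028 -1.103 -1.204
vertex 2.533 -2.283 -1.18
endloop
endfacet

endsolid


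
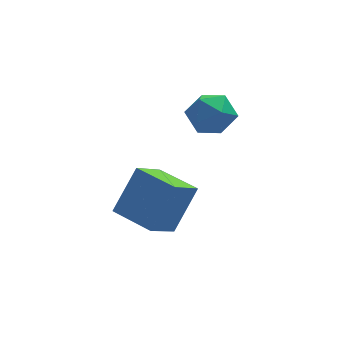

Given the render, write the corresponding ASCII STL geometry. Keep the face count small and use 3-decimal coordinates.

solid 
facet normal -0.628 -0.511 0.587
outer loop
vertex 2.202 1.237 -0.722
vertex 1.075 2.714 -0.642
vertex 1.163 0.537 -2.444
endloop
endfacet
facet normal 0.606 -0.794 -0.043
outer loop
vertex 2.205 1.386 -3.418
vertex 2.202 1.237 -0.722
vertex 1.163 0.537 -2.444
endloop
endfacet
facet normal -0.628 -0.511 0.587
outer loop
vertex 1.163 0.537 -2.444
vertex 1.075 2.714 -0.642
vertex 0.035 2.014 -2.364
endloop
endfacet
facet normal -0.488 -0.329 -0.809
outer loop
vertex 0.035 2.014 -2.364
vertex 2.205 1.386 -3.418
vertex 1.163 0.537 -2.444
endloop
endfacet
facet normal 0.488 0.329 0.809
outer loop
vertex 2.202 1.237 -0.722
vertex 2.117 3.563 -1.616
vertex 1.075 2.714 -0.642
endloop
endfacet
facet normal 0.606 -0.794 -0.043
outer loop
vertex 3.245 2.086 -1.696
vertex 2.202 1.237 -0.722
vertex 2.205 1.386 -3.418
endloop
endfacet
facet normal 0.488 0.329 0.809
outer loop
vertex 3.245 2.086 -1.696
vertex 2.117 3.563 -1.616
vertex 2.202 1.237 -0.722
endloop
endfacet
facet normal -0.606 0.794 0.043
outer loop
vertex 1.075 2.714 -0.642
vertex 2.117 3.563 -1.616
vertex 0.035 2.014 -2.364
endloop
endfacet
facet normal -0.488 -0.328 -0.809
outer loop
vertex 1.078 2.863 -3.338
vertex 2.205 1.386 -3.418
vertex 0.035 2.014 -2.364
endloop
endfacet
facet normal -0.606 0.794 0.043
outer loop
vertex 0.035 2.014 -2.364
vertex 2.117 3.563 -1.616
vertex 1.078 2.863 -3.338
endloop
endfacet
facet normal 0.628 0.511 -0.587
outer loop
vertex 1.078 2.863 -3.338
vertex 3.245 2.086 -1.696
vertex 2.205 1.386 -3.418
endloop
endfacet
facet normal 0.628 0.511 -0.587
outer loop
vertex 2.117 3.563 -1.616
vertex 3.245 2.086 -1.696
vertex 1.078 2.863 -3.338
endloop
endfacet
facet normal -0.654 0.511 0.558
outer loop
vertex 2.975 3.215 1.836
vertex 3.455 2.887 2.699
vertex 3.755 3.772 2.241
endloop
endfacet
facet normal -0.554 0.829 -0.073
outer loop
vertex 2.975 3.215 1.836
vertex 3.755 3.772 2.241
vertex 3.691 3.639 1.211
endloop
endfacet
facet normal -0.725 0.362 -0.585
outer loop
vertex 2.975 3.215 1.836
vertex 3.691 3.639 1.211
vertex 3.352 2.671 1.032
endloop
endfacet
facet normal -0.931 -0.244 -0.271
outer loop
vertex 2.975 3.215 1.836
vertex 3.352 2.671 1.032
vertex 3.206 2.206 1.952
endloop
endfacet
facet normal -0.887 -0.153 0.435
outer loop
vertex 2.975 3.215 1.836
vertex 3.206 2.206 1.952
vertex 3.455 2.887 2.699
endloop
endfacet
facet normal 0.139 0.981 -0.135
outer loop
vertex 3.691 3.639 1.211
vertex 3.755 3.772 2.241
vertex 4.614 3.574 1.688
endloop
endfacet
facet normal -0.023 0.466 0.885
outer loop
vertex 3.755 3.772 2.241
vertex 3.455 2.887 2.699
vertex 4.468 3.109 2.608
endloop
endfacet
facet normal -0.398 -0.608 0.687
outer loop
vertex 3.455 2.887 2.699
vertex 3.206 2.206 1.952
vertex 4.129 2.141 2.429
endloop
endfacet
facet normal -0.468 -0.756 -0.457
outer loop
vertex 3.206 2.206 1.952
vertex 3.352 2.671 1.032
vertex 4.065 2.008 1.399
endloop
endfacet
facet normal -0.136 0.226 -0.965
outer loop
vertex 3.352 2.671 1.032
vertex 3.691 3.639 1.211
vertex 4.365 2.893 0.941
endloop
endfacet
facet normal 0.931 0.244 0.271
outer loop
vertex 4.845 2.565 1.804
vertex 4.614 3.574 1.688
vertex 4.468 3.109 2.608
endloop
endfacet
facet normal 0.725 -0.362 0.585
outer loop
vertex 4.845 2.565 1.804
vertex 4.468 3.109 2.608
vertex 4.129 2.141 2.429
endloop
endfacet
facet normal 0.554 -0.829 0.073
outer loop
vertex 4.845 2.565 1.804
vertex 4.129 2.141 2.429
vertex 4.065 2.008 1.399
endloop
endfacet
facet normal 0.654 -0.511 -0.558
outer loop
vertex 4.845 2.565 1.804
vertex 4.065 2.008 1.399
vertex 4.365 2.893 0.941
endloop
endfacet
facet normal 0.887 0.153 -0.435
outer loop
vertex 4.845 2.565 1.804
vertex 4.365 2.893 0.941
vertex 4.614 3.574 1.688
endloop
endfacet
facet normal 0.468 0.756 0.457
outer loop
vertex 4.468 3.109 2.608
vertex 4.614 3.574 1.688
vertex 3.755 3.772 2.241
endloop
endfacet
facet normal 0.136 -0.226 0.965
outer loop
vertex 4.129 2.141 2.429
vertex 4.468 3.109 2.608
vertex 3.455 2.887 2.699
endloop
endfacet
facet normal -0.139 -0.981 0.135
outer loop
vertex 4.065 2.008 1.399
vertex 4.129 2.141 2.429
vertex 3.206 2.206 1.952
endloop
endfacet
facet normal 0.023 -0.466 -0.885
outer loop
vertex 4.365 2.893 0.941
vertex 4.065 2.008 1.399
vertex 3.352 2.671 1.032
endloop
endfacet
facet normal 0.398 0.608 -0.687
outer loop
vertex 4.614 3.574 1.688
vertex 4.365 2.893 0.941
vertex 3.691 3.639 1.211
endloop
endfacet

endsolid


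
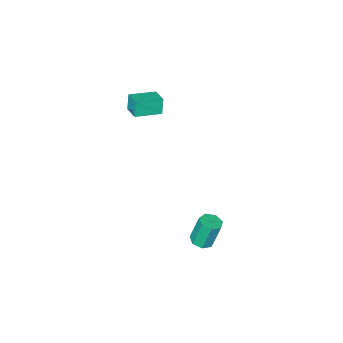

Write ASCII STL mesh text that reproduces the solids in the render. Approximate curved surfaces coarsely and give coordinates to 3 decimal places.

solid 
facet normal -0.942 0.298 -0.156
outer loop
vertex -1.504 -4.026 2.399
vertex -1.209 -2.964 2.645
vertex -1.275 -3.848 1.358
endloop
endfacet
facet normal -0.261 -0.940 -0.218
outer loop
vertex 0.269 -4.336 1.615
vertex -1.504 -4.026 2.399
vertex -1.275 -3.848 1.358
endloop
endfacet
facet normal -0.942 0.298 -0.156
outer loop
vertex -1.275 -3.848 1.358
vertex -1.209 -2.964 2.645
vertex -0.98 -2.786 1.605
endloop
endfacet
facet normal 0.212 0.165 -0.963
outer loop
vertex -0.98 -2.786 1.605
vertex 0.269 -4.336 1.615
vertex -1.275 -3.848 1.358
endloop
endfacet
facet normal -0.212 -0.164 0.963
outer loop
vertex -1.504 -4.026 2.399
vertex 0.335 -3.452 2.902
vertex -1.209 -2.964 2.645
endloop
endfacet
facet normal -0.261 -0.940 -0.218
outer loop
vertex 0.04 -4.514 2.655
vertex -1.504 -4.026 2.399
vertex 0.269 -4.336 1.615
endloop
endfacet
facet normal -0.212 -0.165 0.963
outer loop
vertex 0.04 -4.514 2.655
vertex 0.335 -3.452 2.902
vertex -1.504 -4.026 2.399
endloop
endfacet
facet normal 0.261 0.940 0.218
outer loop
vertex -1.209 -2.964 2.645
vertex 0.335 -3.452 2.902
vertex -0.98 -2.786 1.605
endloop
endfacet
facet normal 0.212 0.164 -0.963
outer loop
vertex 0.564 -3.274 1.861
vertex 0.269 -4.336 1.615
vertex -0.98 -2.786 1.605
endloop
endfacet
facet normal 0.261 0.940 0.218
outer loop
vertex -0.98 -2.786 1.605
vertex 0.335 -3.452 2.902
vertex 0.564 -3.274 1.861
endloop
endfacet
facet normal 0.942 -0.298 0.156
outer loop
vertex 0.564 -3.274 1.861
vertex 0.04 -4.514 2.655
vertex 0.269 -4.336 1.615
endloop
endfacet
facet normal 0.942 -0.298 0.156
outer loop
vertex 0.335 -3.452 2.902
vertex 0.04 -4.514 2.655
vertex 0.564 -3.274 1.861
endloop
endfacet
facet normal 0.232 -0.157 -0.960
outer loop
vertex 2.045 3.78 -3.15
vertex 1.384 3.751 -3.305
vertex 1.794 4.294 -3.295
endloop
endfacet
facet normal 0.875 0.465 0.134
outer loop
vertex 2.045 3.78 -3.15
vertex 1.794 4.294 -3.295
vertex 1.638 4.057 -1.46
endloop
endfacet
facet normal 0.874 0.467 0.135
outer loop
vertex 1.638 4.057 -1.46
vertex 1.794 4.294 -3.295
vertex 1.386 4.571 -1.605
endloop
endfacet
facet normal -0.231 0.157 0.960
outer loop
vertex 1.638 4.057 -1.46
vertex 1.386 4.571 -1.605
vertex 0.976 4.029 -1.615
endloop
endfacet
facet normal 0.231 -0.157 -0.960
outer loop
vertex 1.794 4.294 -3.295
vertex 1.384 3.751 -3.305
vertex 1.234 4.399 -3.447
endloop
endfacet
facet normal 0.211 0.971 -0.108
outer loop
vertex 1.794 4.294 -3.295
vertex 1.234 4.399 -3.447
vertex 1.386 4.571 -1.605
endloop
endfacet
facet normal 0.212 0.971 -0.108
outer loop
vertex 1.386 4.571 -1.605
vertex 1.234 4.399 -3.447
vertex 0.826 4.676 -1.758
endloop
endfacet
facet normal -0.233 0.158 0.960
outer loop
vertex 1.386 4.571 -1.605
vertex 0.826 4.676 -1.758
vertex 0.976 4.029 -1.615
endloop
endfacet
facet normal 0.231 -0.157 -0.960
outer loop
vertex 1.234 4.399 -3.447
vertex 1.384 3.751 -3.305
vertex 0.787 4.017 -3.492
endloop
endfacet
facet normal -0.610 0.745 -0.270
outer loop
vertex 1.234 4.399 -3.447
vertex 0.787 4.017 -3.492
vertex 0.826 4.676 -1.758
endloop
endfacet
facet normal -0.610 0.745 -0.270
outer loop
vertex 0.826 4.676 -1.758
vertex 0.787 4.017 -3.492
vertex 0.379 4.294 -1.803
endloop
endfacet
facet normal -0.232 0.158 0.960
outer loop
vertex 0.826 4.676 -1.758
vertex 0.379 4.294 -1.803
vertex 0.976 4.029 -1.615
endloop
endfacet
facet normal 0.231 -0.158 -0.960
outer loop
vertex 0.787 4.017 -3.492
vertex 1.384 3.751 -3.305
vertex 0.789 3.435 -3.396
endloop
endfacet
facet normal -0.973 -0.041 -0.228
outer loop
vertex 0.787 4.017 -3.492
vertex 0.789 3.435 -3.396
vertex 0.379 4.294 -1.803
endloop
endfacet
facet normal -0.973 -0.041 -0.228
outer loop
vertex 0.379 4.294 -1.803
vertex 0.789 3.435 -3.396
vertex 0.381 3.712 -1.707
endloop
endfacet
facet normal -0.232 0.158 0.960
outer loop
vertex 0.379 4.294 -1.803
vertex 0.381 3.712 -1.707
vertex 0.976 4.029 -1.615
endloop
endfacet
facet normal 0.231 -0.158 -0.960
outer loop
vertex 0.789 3.435 -3.396
vertex 1.384 3.751 -3.305
vertex 1.24 3.091 -3.231
endloop
endfacet
facet normal -0.603 -0.798 -0.015
outer loop
vertex 0.789 3.435 -3.396
vertex 1.24 3.091 -3.231
vertex 0.381 3.712 -1.707
endloop
endfacet
facet normal -0.603 -0.798 -0.015
outer loop
vertex 0.381 3.712 -1.707
vertex 1.24 3.091 -3.231
vertex 0.832 3.368 -1.542
endloop
endfacet
facet normal -0.232 0.157 0.960
outer loop
vertex 0.381 3.712 -1.707
vertex 0.832 3.368 -1.542
vertex 0.976 4.029 -1.615
endloop
endfacet
facet normal 0.231 -0.158 -0.960
outer loop
vertex 1.24 3.091 -3.231
vertex 1.384 3.751 -3.305
vertex 1.799 3.245 -3.122
endloop
endfacet
facet normal 0.221 -0.952 0.210
outer loop
vertex 1.24 3.091 -3.231
vertex 1.799 3.245 -3.122
vertex 0.832 3.368 -1.542
endloop
endfacet
facet normal 0.221 -0.952 0.210
outer loop
vertex 0.832 3.368 -1.542
vertex 1.799 3.245 -3.122
vertex 1.391 3.522 -1.432
endloop
endfacet
facet normal -0.232 0.157 0.960
outer loop
vertex 0.832 3.368 -1.542
vertex 1.391 3.522 -1.432
vertex 0.976 4.029 -1.615
endloop
endfacet
facet normal 0.232 -0.157 -0.960
outer loop
vertex 1.799 3.245 -3.122
vertex 1.384 3.751 -3.305
vertex 2.045 3.78 -3.15
endloop
endfacet
facet normal 0.879 -0.390 0.276
outer loop
vertex 1.799 3.245 -3.122
vertex 2.045 3.78 -3.15
vertex 1.391 3.522 -1.432
endloop
endfacet
facet normal 0.878 -0.391 0.276
outer loop
vertex 1.391 3.522 -1.432
vertex 2.045 3.78 -3.15
vertex 1.638 4.057 -1.46
endloop
endfacet
facet normal -0.231 0.157 0.960
outer loop
vertex 1.391 3.522 -1.432
vertex 1.638 4.057 -1.46
vertex 0.976 4.029 -1.615
endloop
endfacet

endsolid


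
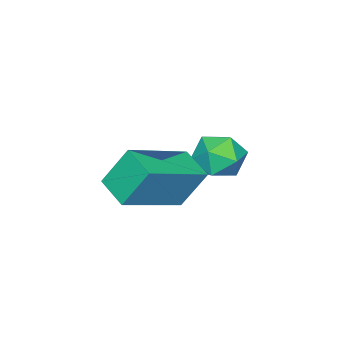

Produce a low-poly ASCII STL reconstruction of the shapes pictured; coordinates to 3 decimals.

solid 
facet normal 0.365 0.549 0.752
outer loop
vertex 0.18 -1.583 -2.501
vertex -0.172 -1.992 -2.032
vertex 0.493 -2.165 -2.228
endloop
endfacet
facet normal 0.819 0.536 0.203
outer loop
vertex 0.18 -1.583 -2.501
vertex 0.493 -2.165 -2.228
vertex 0.566 -2.013 -2.923
endloop
endfacet
facet normal 0.481 0.795 -0.370
outer loop
vertex 0.18 -1.583 -2.501
vertex 0.566 -2.013 -2.923
vertex -0.055 -1.746 -3.156
endloop
endfacet
facet normal -0.183 0.967 -0.175
outer loop
vertex 0.18 -1.583 -2.501
vertex -0.055 -1.746 -3.156
vertex -0.511 -1.733 -2.606
endloop
endfacet
facet normal -0.256 0.816 0.519
outer loop
vertex 0.18 -1.583 -2.501
vertex -0.511 -1.733 -2.606
vertex -0.172 -1.992 -2.032
endloop
endfacet
facet normal 0.987 -0.146 0.072
outer loop
vertex 0.566 -2.013 -2.923
vertex 0.493 -2.165 -2.228
vertex 0.451 -2.687 -2.714
endloop
endfacet
facet normal 0.251 -0.124 0.960
outer loop
vertex 0.493 -2.165 -2.228
vertex -0.172 -1.992 -2.032
vertex -0.005 -2.674 -2.164
endloop
endfacet
facet normal -0.751 0.309 0.583
outer loop
vertex -0.172 -1.992 -2.032
vertex -0.511 -1.733 -2.606
vertex -0.626 -2.407 -2.397
endloop
endfacet
facet normal -0.635 0.553 -0.539
outer loop
vertex -0.511 -1.733 -2.606
vertex -0.055 -1.746 -3.156
vertex -0.553 -2.255 -3.092
endloop
endfacet
facet normal 0.439 0.273 -0.856
outer loop
vertex -0.055 -1.746 -3.156
vertex 0.566 -2.013 -2.923
vertex 0.112 -2.428 -3.288
endloop
endfacet
facet normal 0.183 -0.967 0.175
outer loop
vertex -0.24 -2.837 -2.819
vertex 0.451 -2.687 -2.714
vertex -0.005 -2.674 -2.164
endloop
endfacet
facet normal -0.481 -0.795 0.370
outer loop
vertex -0.24 -2.837 -2.819
vertex -0.005 -2.674 -2.164
vertex -0.626 -2.407 -2.397
endloop
endfacet
facet normal -0.819 -0.536 -0.203
outer loop
vertex -0.24 -2.837 -2.819
vertex -0.626 -2.407 -2.397
vertex -0.553 -2.255 -3.092
endloop
endfacet
facet normal -0.365 -0.549 -0.752
outer loop
vertex -0.24 -2.837 -2.819
vertex -0.553 -2.255 -3.092
vertex 0.112 -2.428 -3.288
endloop
endfacet
facet normal 0.256 -0.816 -0.519
outer loop
vertex -0.24 -2.837 -2.819
vertex 0.112 -2.428 -3.288
vertex 0.451 -2.687 -2.714
endloop
endfacet
facet normal 0.635 -0.553 0.539
outer loop
vertex -0.005 -2.674 -2.164
vertex 0.451 -2.687 -2.714
vertex 0.493 -2.165 -2.228
endloop
endfacet
facet normal -0.439 -0.273 0.856
outer loop
vertex -0.626 -2.407 -2.397
vertex -0.005 -2.674 -2.164
vertex -0.172 -1.992 -2.032
endloop
endfacet
facet normal -0.987 0.146 -0.072
outer loop
vertex -0.553 -2.255 -3.092
vertex -0.626 -2.407 -2.397
vertex -0.511 -1.733 -2.606
endloop
endfacet
facet normal -0.251 0.124 -0.960
outer loop
vertex 0.112 -2.428 -3.288
vertex -0.553 -2.255 -3.092
vertex -0.055 -1.746 -3.156
endloop
endfacet
facet normal 0.751 -0.309 -0.583
outer loop
vertex 0.451 -2.687 -2.714
vertex 0.112 -2.428 -3.288
vertex 0.566 -2.013 -2.923
endloop
endfacet
facet normal -0.290 0.416 0.862
outer loop
vertex 0.813 -2.527 -2.19
vertex 2.448 -2.951 -1.436
vertex 1.151 -1.718 -2.467
endloop
endfacet
facet normal -0.884 0.230 -0.407
outer loop
vertex 1.492 -2.209 -3.484
vertex 0.813 -2.527 -2.19
vertex 1.151 -1.718 -2.467
endloop
endfacet
facet normal -0.290 0.416 0.862
outer loop
vertex 1.151 -1.718 -2.467
vertex 2.448 -2.951 -1.436
vertex 2.786 -2.142 -1.713
endloop
endfacet
facet normal 0.367 0.880 -0.302
outer loop
vertex 2.786 -2.142 -1.713
vertex 1.492 -2.209 -3.484
vertex 1.151 -1.718 -2.467
endloop
endfacet
facet normal -0.367 -0.880 0.302
outer loop
vertex 0.813 -2.527 -2.19
vertex 2.789 -3.442 -2.453
vertex 2.448 -2.951 -1.436
endloop
endfacet
facet normal -0.884 0.230 -0.407
outer loop
vertex 1.154 -3.018 -3.207
vertex 0.813 -2.527 -2.19
vertex 1.492 -2.209 -3.484
endloop
endfacet
facet normal -0.367 -0.880 0.302
outer loop
vertex 1.154 -3.018 -3.207
vertex 2.789 -3.442 -2.453
vertex 0.813 -2.527 -2.19
endloop
endfacet
facet normal 0.884 -0.230 0.407
outer loop
vertex 2.448 -2.951 -1.436
vertex 2.789 -3.442 -2.453
vertex 2.786 -2.142 -1.713
endloop
endfacet
facet normal 0.367 0.880 -0.302
outer loop
vertex 3.127 -2.633 -2.73
vertex 1.492 -2.209 -3.484
vertex 2.786 -2.142 -1.713
endloop
endfacet
facet normal 0.884 -0.230 0.407
outer loop
vertex 2.786 -2.142 -1.713
vertex 2.789 -3.442 -2.453
vertex 3.127 -2.633 -2.73
endloop
endfacet
facet normal 0.290 -0.416 -0.862
outer loop
vertex 3.127 -2.633 -2.73
vertex 1.154 -3.018 -3.207
vertex 1.492 -2.209 -3.484
endloop
endfacet
facet normal 0.290 -0.416 -0.862
outer loop
vertex 2.789 -3.442 -2.453
vertex 1.154 -3.018 -3.207
vertex 3.127 -2.633 -2.73
endloop
endfacet

endsolid


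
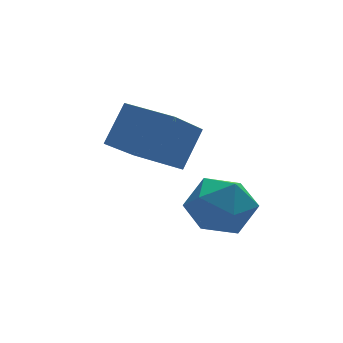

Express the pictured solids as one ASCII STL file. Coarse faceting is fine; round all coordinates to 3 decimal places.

solid 
facet normal -0.608 -0.504 0.614
outer loop
vertex -1.93 1.109 3.377
vertex -2.786 2.227 3.447
vertex -2.591 0.667 2.36
endloop
endfacet
facet normal 0.607 -0.793 -0.050
outer loop
vertex -1.594 1.493 1.353
vertex -1.93 1.109 3.377
vertex -2.591 0.667 2.36
endloop
endfacet
facet normal -0.608 -0.504 0.614
outer loop
vertex -2.591 0.667 2.36
vertex -2.786 2.227 3.447
vertex -3.447 1.785 2.43
endloop
endfacet
facet normal -0.512 -0.343 -0.788
outer loop
vertex -3.447 1.785 2.43
vertex -1.594 1.493 1.353
vertex -2.591 0.667 2.36
endloop
endfacet
facet normal 0.512 0.343 0.788
outer loop
vertex -1.93 1.109 3.377
vertex -1.789 3.053 2.44
vertex -2.786 2.227 3.447
endloop
endfacet
facet normal 0.607 -0.793 -0.050
outer loop
vertex -0.933 1.935 2.37
vertex -1.93 1.109 3.377
vertex -1.594 1.493 1.353
endloop
endfacet
facet normal 0.512 0.343 0.788
outer loop
vertex -0.933 1.935 2.37
vertex -1.789 3.053 2.44
vertex -1.93 1.109 3.377
endloop
endfacet
facet normal -0.607 0.793 0.050
outer loop
vertex -2.786 2.227 3.447
vertex -1.789 3.053 2.44
vertex -3.447 1.785 2.43
endloop
endfacet
facet normal -0.512 -0.343 -0.788
outer loop
vertex -2.45 2.611 1.423
vertex -1.594 1.493 1.353
vertex -3.447 1.785 2.43
endloop
endfacet
facet normal -0.607 0.793 0.050
outer loop
vertex -3.447 1.785 2.43
vertex -1.789 3.053 2.44
vertex -2.45 2.611 1.423
endloop
endfacet
facet normal 0.608 0.504 -0.614
outer loop
vertex -2.45 2.611 1.423
vertex -0.933 1.935 2.37
vertex -1.594 1.493 1.353
endloop
endfacet
facet normal 0.608 0.504 -0.614
outer loop
vertex -1.789 3.053 2.44
vertex -0.933 1.935 2.37
vertex -2.45 2.611 1.423
endloop
endfacet
facet normal -0.455 0.868 0.198
outer loop
vertex -0.849 1.731 0.146
vertex -1.679 1.27 0.262
vertex -1.098 1.404 1.01
endloop
endfacet
facet normal 0.230 0.887 0.402
outer loop
vertex -0.849 1.731 0.146
vertex -1.098 1.404 1.01
vertex -0.196 1.309 0.704
endloop
endfacet
facet normal 0.634 0.755 -0.171
outer loop
vertex -0.849 1.731 0.146
vertex -0.196 1.309 0.704
vertex -0.22 1.117 -0.233
endloop
endfacet
facet normal 0.199 0.654 -0.729
outer loop
vertex -0.849 1.731 0.146
vertex -0.22 1.117 -0.233
vertex -1.137 1.092 -0.506
endloop
endfacet
facet normal -0.473 0.725 -0.501
outer loop
vertex -0.849 1.731 0.146
vertex -1.137 1.092 -0.506
vertex -1.679 1.27 0.262
endloop
endfacet
facet normal 0.333 0.361 0.871
outer loop
vertex -0.196 1.309 0.704
vertex -1.098 1.404 1.01
vertex -0.623 0.588 1.166
endloop
endfacet
facet normal -0.773 0.331 0.541
outer loop
vertex -1.098 1.404 1.01
vertex -1.679 1.27 0.262
vertex -1.54 0.563 0.893
endloop
endfacet
facet normal -0.802 0.098 -0.589
outer loop
vertex -1.679 1.27 0.262
vertex -1.137 1.092 -0.506
vertex -1.564 0.371 -0.044
endloop
endfacet
facet normal 0.286 -0.017 -0.958
outer loop
vertex -1.137 1.092 -0.506
vertex -0.22 1.117 -0.233
vertex -0.662 0.276 -0.35
endloop
endfacet
facet normal 0.988 0.145 -0.055
outer loop
vertex -0.22 1.117 -0.233
vertex -0.196 1.309 0.704
vertex -0.081 0.41 0.398
endloop
endfacet
facet normal -0.199 -0.654 0.729
outer loop
vertex -0.911 -0.051 0.514
vertex -0.623 0.588 1.166
vertex -1.54 0.563 0.893
endloop
endfacet
facet normal -0.634 -0.755 0.171
outer loop
vertex -0.911 -0.051 0.514
vertex -1.54 0.563 0.893
vertex -1.564 0.371 -0.044
endloop
endfacet
facet normal -0.230 -0.887 -0.402
outer loop
vertex -0.911 -0.051 0.514
vertex -1.564 0.371 -0.044
vertex -0.662 0.276 -0.35
endloop
endfacet
facet normal 0.455 -0.868 -0.198
outer loop
vertex -0.911 -0.051 0.514
vertex -0.662 0.276 -0.35
vertex -0.081 0.41 0.398
endloop
endfacet
facet normal 0.473 -0.725 0.501
outer loop
vertex -0.911 -0.051 0.514
vertex -0.081 0.41 0.398
vertex -0.623 0.588 1.166
endloop
endfacet
facet normal -0.286 0.017 0.958
outer loop
vertex -1.54 0.563 0.893
vertex -0.623 0.588 1.166
vertex -1.098 1.404 1.01
endloop
endfacet
facet normal -0.988 -0.145 0.055
outer loop
vertex -1.564 0.371 -0.044
vertex -1.54 0.563 0.893
vertex -1.679 1.27 0.262
endloop
endfacet
facet normal -0.333 -0.361 -0.871
outer loop
vertex -0.662 0.276 -0.35
vertex -1.564 0.371 -0.044
vertex -1.137 1.092 -0.506
endloop
endfacet
facet normal 0.773 -0.331 -0.541
outer loop
vertex -0.081 0.41 0.398
vertex -0.662 0.276 -0.35
vertex -0.22 1.117 -0.233
endloop
endfacet
facet normal 0.802 -0.098 0.589
outer loop
vertex -0.623 0.588 1.166
vertex -0.081 0.41 0.398
vertex -0.196 1.309 0.704
endloop
endfacet

endsolid


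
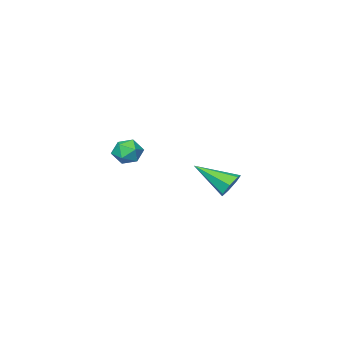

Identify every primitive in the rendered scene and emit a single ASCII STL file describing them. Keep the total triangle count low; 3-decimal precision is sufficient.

solid 
facet normal -0.404 0.767 -0.498
outer loop
vertex -1.542 3.113 -2.025
vertex -1.867 3.37 -1.365
vertex -1.168 3.545 -1.663
endloop
endfacet
facet normal 0.819 -0.298 -0.491
outer loop
vertex -1.542 3.113 -2.025
vertex -1.168 3.545 -1.663
vertex -1.013 1.75 -0.315
endloop
endfacet
facet normal -0.404 0.768 -0.497
outer loop
vertex -1.168 3.545 -1.663
vertex -1.867 3.37 -1.365
vertex -1.32 3.845 -1.076
endloop
endfacet
facet normal 0.969 0.197 0.150
outer loop
vertex -1.168 3.545 -1.663
vertex -1.32 3.845 -1.076
vertex -1.013 1.75 -0.315
endloop
endfacet
facet normal -0.405 0.768 -0.496
outer loop
vertex -1.32 3.845 -1.076
vertex -1.867 3.37 -1.365
vertex -1.884 3.787 -0.706
endloop
endfacet
facet normal 0.485 0.360 0.796
outer loop
vertex -1.32 3.845 -1.076
vertex -1.884 3.787 -0.706
vertex -1.013 1.75 -0.315
endloop
endfacet
facet normal -0.405 0.768 -0.496
outer loop
vertex -1.884 3.787 -0.706
vertex -1.867 3.37 -1.365
vertex -2.435 3.415 -0.832
endloop
endfacet
facet normal -0.267 0.070 0.961
outer loop
vertex -1.884 3.787 -0.706
vertex -2.435 3.415 -0.832
vertex -1.013 1.75 -0.315
endloop
endfacet
facet normal -0.405 0.767 -0.497
outer loop
vertex -2.435 3.415 -0.832
vertex -1.867 3.37 -1.365
vertex -2.558 3.009 -1.359
endloop
endfacet
facet normal -0.723 -0.456 0.520
outer loop
vertex -2.435 3.415 -0.832
vertex -2.558 3.009 -1.359
vertex -1.013 1.75 -0.315
endloop
endfacet
facet normal -0.405 0.767 -0.498
outer loop
vertex -2.558 3.009 -1.359
vertex -1.867 3.37 -1.365
vertex -2.161 2.874 -1.89
endloop
endfacet
facet normal -0.538 -0.821 -0.194
outer loop
vertex -2.558 3.009 -1.359
vertex -2.161 2.874 -1.89
vertex -1.013 1.75 -0.315
endloop
endfacet
facet normal -0.405 0.767 -0.498
outer loop
vertex -2.161 2.874 -1.89
vertex -1.867 3.37 -1.365
vertex -1.542 3.113 -2.025
endloop
endfacet
facet normal 0.149 -0.750 -0.644
outer loop
vertex -2.161 2.874 -1.89
vertex -1.542 3.113 -2.025
vertex -1.013 1.75 -0.315
endloop
endfacet
facet normal 0.192 0.438 0.878
outer loop
vertex -1.24 -2.678 -0.457
vertex -1.64 -3.323 -0.048
vertex -0.795 -3.373 -0.208
endloop
endfacet
facet normal 0.699 0.592 0.401
outer loop
vertex -1.24 -2.678 -0.457
vertex -0.795 -3.373 -0.208
vertex -0.648 -3.022 -0.982
endloop
endfacet
facet normal 0.387 0.908 -0.158
outer loop
vertex -1.24 -2.678 -0.457
vertex -0.648 -3.022 -0.982
vertex -1.404 -2.755 -1.3
endloop
endfacet
facet normal -0.313 0.950 -0.026
outer loop
vertex -1.24 -2.678 -0.457
vertex -1.404 -2.755 -1.3
vertex -2.017 -2.941 -0.723
endloop
endfacet
facet normal -0.433 0.659 0.615
outer loop
vertex -1.24 -2.678 -0.457
vertex -2.017 -2.941 -0.723
vertex -1.64 -3.323 -0.048
endloop
endfacet
facet normal 0.984 -0.023 0.177
outer loop
vertex -0.648 -3.022 -0.982
vertex -0.795 -3.373 -0.208
vertex -0.683 -3.879 -0.897
endloop
endfacet
facet normal 0.163 -0.272 0.948
outer loop
vertex -0.795 -3.373 -0.208
vertex -1.64 -3.323 -0.048
vertex -1.296 -4.065 -0.32
endloop
endfacet
facet normal -0.848 0.086 0.523
outer loop
vertex -1.64 -3.323 -0.048
vertex -2.017 -2.941 -0.723
vertex -2.052 -3.798 -0.638
endloop
endfacet
facet normal -0.653 0.556 -0.514
outer loop
vertex -2.017 -2.941 -0.723
vertex -1.404 -2.755 -1.3
vertex -1.905 -3.447 -1.412
endloop
endfacet
facet normal 0.479 0.489 -0.729
outer loop
vertex -1.404 -2.755 -1.3
vertex -0.648 -3.022 -0.982
vertex -1.06 -3.497 -1.572
endloop
endfacet
facet normal 0.313 -0.950 0.026
outer loop
vertex -1.46 -4.142 -1.163
vertex -0.683 -3.879 -0.897
vertex -1.296 -4.065 -0.32
endloop
endfacet
facet normal -0.387 -0.908 0.158
outer loop
vertex -1.46 -4.142 -1.163
vertex -1.296 -4.065 -0.32
vertex -2.052 -3.798 -0.638
endloop
endfacet
facet normal -0.699 -0.592 -0.401
outer loop
vertex -1.46 -4.142 -1.163
vertex -2.052 -3.798 -0.638
vertex -1.905 -3.447 -1.412
endloop
endfacet
facet normal -0.192 -0.438 -0.878
outer loop
vertex -1.46 -4.142 -1.163
vertex -1.905 -3.447 -1.412
vertex -1.06 -3.497 -1.572
endloop
endfacet
facet normal 0.433 -0.659 -0.615
outer loop
vertex -1.46 -4.142 -1.163
vertex -1.06 -3.497 -1.572
vertex -0.683 -3.879 -0.897
endloop
endfacet
facet normal 0.653 -0.556 0.514
outer loop
vertex -1.296 -4.065 -0.32
vertex -0.683 -3.879 -0.897
vertex -0.795 -3.373 -0.208
endloop
endfacet
facet normal -0.479 -0.489 0.729
outer loop
vertex -2.052 -3.798 -0.638
vertex -1.296 -4.065 -0.32
vertex -1.64 -3.323 -0.048
endloop
endfacet
facet normal -0.984 0.023 -0.177
outer loop
vertex -1.905 -3.447 -1.412
vertex -2.052 -3.798 -0.638
vertex -2.017 -2.941 -0.723
endloop
endfacet
facet normal -0.163 0.272 -0.948
outer loop
vertex -1.06 -3.497 -1.572
vertex -1.905 -3.447 -1.412
vertex -1.404 -2.755 -1.3
endloop
endfacet
facet normal 0.848 -0.086 -0.523
outer loop
vertex -0.683 -3.879 -0.897
vertex -1.06 -3.497 -1.572
vertex -0.648 -3.022 -0.982
endloop
endfacet

endsolid


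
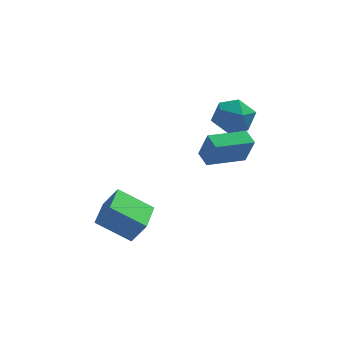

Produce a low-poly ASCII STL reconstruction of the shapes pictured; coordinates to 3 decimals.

solid 
facet normal -0.921 0.018 0.390
outer loop
vertex 0.508 1.394 3.01
vertex 0.943 0.945 4.057
vertex 0.894 2.151 3.885
endloop
endfacet
facet normal -0.839 0.536 -0.093
outer loop
vertex 0.508 1.394 3.01
vertex 0.894 2.151 3.885
vertex 1.168 2.377 2.718
endloop
endfacet
facet normal -0.661 0.232 -0.714
outer loop
vertex 0.508 1.394 3.01
vertex 1.168 2.377 2.718
vertex 1.387 1.31 2.169
endloop
endfacet
facet normal -0.632 -0.474 -0.613
outer loop
vertex 0.508 1.394 3.01
vertex 1.387 1.31 2.169
vertex 1.248 0.425 2.996
endloop
endfacet
facet normal -0.792 -0.606 0.069
outer loop
vertex 0.508 1.394 3.01
vertex 1.248 0.425 2.996
vertex 0.943 0.945 4.057
endloop
endfacet
facet normal -0.295 0.949 0.114
outer loop
vertex 1.168 2.377 2.718
vertex 0.894 2.151 3.885
vertex 2.012 2.535 3.584
endloop
endfacet
facet normal -0.426 0.111 0.898
outer loop
vertex 0.894 2.151 3.885
vertex 0.943 0.945 4.057
vertex 1.873 1.65 4.411
endloop
endfacet
facet normal -0.219 -0.900 0.378
outer loop
vertex 0.943 0.945 4.057
vertex 1.248 0.425 2.996
vertex 2.092 0.583 3.862
endloop
endfacet
facet normal 0.040 -0.686 -0.727
outer loop
vertex 1.248 0.425 2.996
vertex 1.387 1.31 2.169
vertex 2.366 0.809 2.695
endloop
endfacet
facet normal -0.007 0.456 -0.890
outer loop
vertex 1.387 1.31 2.169
vertex 1.168 2.377 2.718
vertex 2.317 2.015 2.523
endloop
endfacet
facet normal 0.632 0.474 0.613
outer loop
vertex 2.752 1.566 3.57
vertex 2.012 2.535 3.584
vertex 1.873 1.65 4.411
endloop
endfacet
facet normal 0.661 -0.232 0.714
outer loop
vertex 2.752 1.566 3.57
vertex 1.873 1.65 4.411
vertex 2.092 0.583 3.862
endloop
endfacet
facet normal 0.839 -0.536 0.093
outer loop
vertex 2.752 1.566 3.57
vertex 2.092 0.583 3.862
vertex 2.366 0.809 2.695
endloop
endfacet
facet normal 0.921 -0.018 -0.390
outer loop
vertex 2.752 1.566 3.57
vertex 2.366 0.809 2.695
vertex 2.317 2.015 2.523
endloop
endfacet
facet normal 0.792 0.606 -0.069
outer loop
vertex 2.752 1.566 3.57
vertex 2.317 2.015 2.523
vertex 2.012 2.535 3.584
endloop
endfacet
facet normal -0.040 0.686 0.727
outer loop
vertex 1.873 1.65 4.411
vertex 2.012 2.535 3.584
vertex 0.894 2.151 3.885
endloop
endfacet
facet normal 0.007 -0.456 0.890
outer loop
vertex 2.092 0.583 3.862
vertex 1.873 1.65 4.411
vertex 0.943 0.945 4.057
endloop
endfacet
facet normal 0.295 -0.949 -0.114
outer loop
vertex 2.366 0.809 2.695
vertex 2.092 0.583 3.862
vertex 1.248 0.425 2.996
endloop
endfacet
facet normal 0.426 -0.111 -0.898
outer loop
vertex 2.317 2.015 2.523
vertex 2.366 0.809 2.695
vertex 1.387 1.31 2.169
endloop
endfacet
facet normal 0.219 0.900 -0.378
outer loop
vertex 2.012 2.535 3.584
vertex 2.317 2.015 2.523
vertex 1.168 2.377 2.718
endloop
endfacet
facet normal -0.851 -0.512 0.115
outer loop
vertex 0.847 -1.569 2.802
vertex 0.415 -0.773 3.15
vertex 0.392 -1.153 1.283
endloop
endfacet
facet normal 0.445 -0.821 -0.358
outer loop
vertex 2.265 -0.027 1.03
vertex 0.847 -1.569 2.802
vertex 0.392 -1.153 1.283
endloop
endfacet
facet normal -0.852 -0.511 0.115
outer loop
vertex 0.392 -1.153 1.283
vertex 0.415 -0.773 3.15
vertex -0.04 -0.356 1.63
endloop
endfacet
facet normal -0.277 0.253 -0.927
outer loop
vertex -0.04 -0.356 1.63
vertex 2.265 -0.027 1.03
vertex 0.392 -1.153 1.283
endloop
endfacet
facet normal 0.278 -0.254 0.926
outer loop
vertex 0.847 -1.569 2.802
vertex 2.288 0.353 2.897
vertex 0.415 -0.773 3.15
endloop
endfacet
facet normal 0.445 -0.821 -0.358
outer loop
vertex 2.72 -0.444 2.55
vertex 0.847 -1.569 2.802
vertex 2.265 -0.027 1.03
endloop
endfacet
facet normal 0.277 -0.253 0.927
outer loop
vertex 2.72 -0.444 2.55
vertex 2.288 0.353 2.897
vertex 0.847 -1.569 2.802
endloop
endfacet
facet normal -0.445 0.821 0.358
outer loop
vertex 0.415 -0.773 3.15
vertex 2.288 0.353 2.897
vertex -0.04 -0.356 1.63
endloop
endfacet
facet normal -0.277 0.254 -0.926
outer loop
vertex 1.833 0.769 1.378
vertex 2.265 -0.027 1.03
vertex -0.04 -0.356 1.63
endloop
endfacet
facet normal -0.445 0.821 0.358
outer loop
vertex -0.04 -0.356 1.63
vertex 2.288 0.353 2.897
vertex 1.833 0.769 1.378
endloop
endfacet
facet normal 0.851 0.512 -0.114
outer loop
vertex 1.833 0.769 1.378
vertex 2.72 -0.444 2.55
vertex 2.265 -0.027 1.03
endloop
endfacet
facet normal 0.852 0.512 -0.115
outer loop
vertex 2.288 0.353 2.897
vertex 2.72 -0.444 2.55
vertex 1.833 0.769 1.378
endloop
endfacet
facet normal -0.540 0.085 -0.838
outer loop
vertex -5.096 -1.641 -2.741
vertex -4.863 0.415 -2.682
vertex -3.268 -1.813 -3.936
endloop
endfacet
facet normal -0.112 -0.993 -0.029
outer loop
vertex -2.497 -1.935 -2.738
vertex -5.096 -1.641 -2.741
vertex -3.268 -1.813 -3.936
endloop
endfacet
facet normal -0.540 0.085 -0.838
outer loop
vertex -3.268 -1.813 -3.936
vertex -4.863 0.415 -2.682
vertex -3.036 0.243 -3.877
endloop
endfacet
facet normal 0.835 -0.079 -0.545
outer loop
vertex -3.036 0.243 -3.877
vertex -2.497 -1.935 -2.738
vertex -3.268 -1.813 -3.936
endloop
endfacet
facet normal -0.835 0.079 0.545
outer loop
vertex -5.096 -1.641 -2.741
vertex -4.092 0.293 -1.484
vertex -4.863 0.415 -2.682
endloop
endfacet
facet normal -0.112 -0.993 -0.029
outer loop
vertex -4.324 -1.763 -1.543
vertex -5.096 -1.641 -2.741
vertex -2.497 -1.935 -2.738
endloop
endfacet
facet normal -0.834 0.078 0.546
outer loop
vertex -4.324 -1.763 -1.543
vertex -4.092 0.293 -1.484
vertex -5.096 -1.641 -2.741
endloop
endfacet
facet normal 0.112 0.993 0.029
outer loop
vertex -4.863 0.415 -2.682
vertex -4.092 0.293 -1.484
vertex -3.036 0.243 -3.877
endloop
endfacet
facet normal 0.834 -0.079 -0.546
outer loop
vertex -2.264 0.121 -2.679
vertex -2.497 -1.935 -2.738
vertex -3.036 0.243 -3.877
endloop
endfacet
facet normal 0.112 0.993 0.029
outer loop
vertex -3.036 0.243 -3.877
vertex -4.092 0.293 -1.484
vertex -2.264 0.121 -2.679
endloop
endfacet
facet normal 0.540 -0.085 0.837
outer loop
vertex -2.264 0.121 -2.679
vertex -4.324 -1.763 -1.543
vertex -2.497 -1.935 -2.738
endloop
endfacet
facet normal 0.540 -0.085 0.838
outer loop
vertex -4.092 0.293 -1.484
vertex -4.324 -1.763 -1.543
vertex -2.264 0.121 -2.679
endloop
endfacet

endsolid
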